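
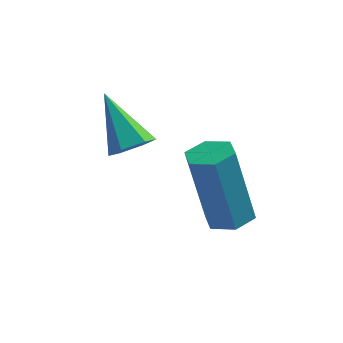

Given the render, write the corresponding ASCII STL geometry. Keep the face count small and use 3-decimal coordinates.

solid 
facet normal 0.553 -0.450 -0.702
outer loop
vertex -0.3 1.741 0.499
vertex -0.702 1.456 0.365
vertex -0.622 1.907 0.139
endloop
endfacet
facet normal 0.359 0.927 0.107
outer loop
vertex -0.3 1.741 0.499
vertex -0.622 1.907 0.139
vertex -1.498 2.104 1.375
endloop
endfacet
facet normal 0.554 -0.449 -0.701
outer loop
vertex -0.622 1.907 0.139
vertex -0.702 1.456 0.365
vertex -1.023 1.622 0.005
endloop
endfacet
facet normal -0.424 0.798 -0.428
outer loop
vertex -0.622 1.907 0.139
vertex -1.023 1.622 0.005
vertex -1.498 2.104 1.375
endloop
endfacet
facet normal 0.553 -0.450 -0.701
outer loop
vertex -1.023 1.622 0.005
vertex -0.702 1.456 0.365
vertex -1.103 1.172 0.231
endloop
endfacet
facet normal -0.944 0.003 -0.329
outer loop
vertex -1.023 1.622 0.005
vertex -1.103 1.172 0.231
vertex -1.498 2.104 1.375
endloop
endfacet
facet normal 0.553 -0.450 -0.701
outer loop
vertex -1.103 1.172 0.231
vertex -0.702 1.456 0.365
vertex -0.782 1.006 0.591
endloop
endfacet
facet normal -0.684 -0.663 0.304
outer loop
vertex -1.103 1.172 0.231
vertex -0.782 1.006 0.591
vertex -1.498 2.104 1.375
endloop
endfacet
facet normal 0.553 -0.450 -0.701
outer loop
vertex -0.782 1.006 0.591
vertex -0.702 1.456 0.365
vertex -0.38 1.291 0.725
endloop
endfacet
facet normal 0.099 -0.535 0.839
outer loop
vertex -0.782 1.006 0.591
vertex -0.38 1.291 0.725
vertex -1.498 2.104 1.375
endloop
endfacet
facet normal 0.553 -0.450 -0.701
outer loop
vertex -0.38 1.291 0.725
vertex -0.702 1.456 0.365
vertex -0.3 1.741 0.499
endloop
endfacet
facet normal 0.620 0.261 0.740
outer loop
vertex -0.38 1.291 0.725
vertex -0.3 1.741 0.499
vertex -1.498 2.104 1.375
endloop
endfacet
facet normal 0.228 0.003 -0.974
outer loop
vertex 1.44 2.556 -1.77
vertex 1.152 2.094 -1.839
vertex 0.905 2.582 -1.895
endloop
endfacet
facet normal 0.045 0.999 0.014
outer loop
vertex 1.44 2.556 -1.77
vertex 0.905 2.582 -1.895
vertex 0.997 2.549 0.129
endloop
endfacet
facet normal 0.045 0.999 0.014
outer loop
vertex 0.997 2.549 0.129
vertex 0.905 2.582 -1.895
vertex 0.462 2.575 0.004
endloop
endfacet
facet normal -0.228 -0.005 0.974
outer loop
vertex 0.997 2.549 0.129
vertex 0.462 2.575 0.004
vertex 0.708 2.086 0.059
endloop
endfacet
facet normal 0.227 0.003 -0.974
outer loop
vertex 0.905 2.582 -1.895
vertex 1.152 2.094 -1.839
vertex 0.616 2.119 -1.964
endloop
endfacet
facet normal -0.820 0.540 -0.189
outer loop
vertex 0.905 2.582 -1.895
vertex 0.616 2.119 -1.964
vertex 0.462 2.575 0.004
endloop
endfacet
facet normal -0.820 0.540 -0.189
outer loop
vertex 0.462 2.575 0.004
vertex 0.616 2.119 -1.964
vertex 0.173 2.112 -0.065
endloop
endfacet
facet normal -0.226 -0.004 0.974
outer loop
vertex 0.462 2.575 0.004
vertex 0.173 2.112 -0.065
vertex 0.708 2.086 0.059
endloop
endfacet
facet normal 0.227 0.005 -0.974
outer loop
vertex 0.616 2.119 -1.964
vertex 1.152 2.094 -1.839
vertex 0.863 1.631 -1.909
endloop
endfacet
facet normal -0.864 -0.460 -0.203
outer loop
vertex 0.616 2.119 -1.964
vertex 0.863 1.631 -1.909
vertex 0.173 2.112 -0.065
endloop
endfacet
facet normal -0.864 -0.460 -0.203
outer loop
vertex 0.173 2.112 -0.065
vertex 0.863 1.631 -1.909
vertex 0.42 1.624 -0.01
endloop
endfacet
facet normal -0.226 -0.005 0.974
outer loop
vertex 0.173 2.112 -0.065
vertex 0.42 1.624 -0.01
vertex 0.708 2.086 0.059
endloop
endfacet
facet normal 0.228 0.005 -0.974
outer loop
vertex 0.863 1.631 -1.909
vertex 1.152 2.094 -1.839
vertex 1.398 1.605 -1.784
endloop
endfacet
facet normal -0.045 -0.999 -0.014
outer loop
vertex 0.863 1.631 -1.909
vertex 1.398 1.605 -1.784
vertex 0.42 1.624 -0.01
endloop
endfacet
facet normal -0.045 -0.999 -0.014
outer loop
vertex 0.42 1.624 -0.01
vertex 1.398 1.605 -1.784
vertex 0.955 1.598 0.115
endloop
endfacet
facet normal -0.228 -0.003 0.974
outer loop
vertex 0.42 1.624 -0.01
vertex 0.955 1.598 0.115
vertex 0.708 2.086 0.059
endloop
endfacet
facet normal 0.226 0.004 -0.974
outer loop
vertex 1.398 1.605 -1.784
vertex 1.152 2.094 -1.839
vertex 1.687 2.068 -1.715
endloop
endfacet
facet normal 0.820 -0.540 0.189
outer loop
vertex 1.398 1.605 -1.784
vertex 1.687 2.068 -1.715
vertex 0.955 1.598 0.115
endloop
endfacet
facet normal 0.820 -0.540 0.189
outer loop
vertex 0.955 1.598 0.115
vertex 1.687 2.068 -1.715
vertex 1.244 2.061 0.184
endloop
endfacet
facet normal -0.227 -0.003 0.974
outer loop
vertex 0.955 1.598 0.115
vertex 1.244 2.061 0.184
vertex 0.708 2.086 0.059
endloop
endfacet
facet normal 0.226 0.005 -0.974
outer loop
vertex 1.687 2.068 -1.715
vertex 1.152 2.094 -1.839
vertex 1.44 2.556 -1.77
endloop
endfacet
facet normal 0.864 0.460 0.203
outer loop
vertex 1.687 2.068 -1.715
vertex 1.44 2.556 -1.77
vertex 1.244 2.061 0.184
endloop
endfacet
facet normal 0.864 0.460 0.203
outer loop
vertex 1.244 2.061 0.184
vertex 1.44 2.556 -1.77
vertex 0.997 2.549 0.129
endloop
endfacet
facet normal -0.227 -0.005 0.974
outer loop
vertex 1.244 2.061 0.184
vertex 0.997 2.549 0.129
vertex 0.708 2.086 0.059
endloop
endfacet

endsolid


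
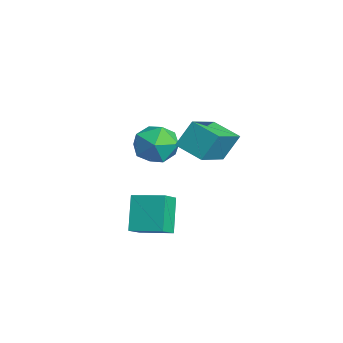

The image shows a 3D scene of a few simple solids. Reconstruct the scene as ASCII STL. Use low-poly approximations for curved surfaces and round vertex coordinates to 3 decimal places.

solid 
facet normal -0.760 -0.574 0.306
outer loop
vertex 3.202 0.046 3.458
vertex 1.893 1.318 2.594
vertex 3.272 -0.65 2.327
endloop
endfacet
facet normal 0.648 -0.630 0.428
outer loop
vertex 4.267 0.102 1.926
vertex 3.202 0.046 3.458
vertex 3.272 -0.65 2.327
endloop
endfacet
facet normal -0.760 -0.574 0.306
outer loop
vertex 3.272 -0.65 2.327
vertex 1.893 1.318 2.594
vertex 1.963 0.622 1.463
endloop
endfacet
facet normal 0.053 -0.523 -0.850
outer loop
vertex 1.963 0.622 1.463
vertex 4.267 0.102 1.926
vertex 3.272 -0.65 2.327
endloop
endfacet
facet normal -0.053 0.523 0.850
outer loop
vertex 3.202 0.046 3.458
vertex 2.888 2.07 2.193
vertex 1.893 1.318 2.594
endloop
endfacet
facet normal 0.648 -0.630 0.428
outer loop
vertex 4.197 0.798 3.057
vertex 3.202 0.046 3.458
vertex 4.267 0.102 1.926
endloop
endfacet
facet normal -0.053 0.523 0.850
outer loop
vertex 4.197 0.798 3.057
vertex 2.888 2.07 2.193
vertex 3.202 0.046 3.458
endloop
endfacet
facet normal -0.648 0.630 -0.428
outer loop
vertex 1.893 1.318 2.594
vertex 2.888 2.07 2.193
vertex 1.963 0.622 1.463
endloop
endfacet
facet normal 0.053 -0.523 -0.850
outer loop
vertex 2.958 1.374 1.062
vertex 4.267 0.102 1.926
vertex 1.963 0.622 1.463
endloop
endfacet
facet normal -0.648 0.630 -0.428
outer loop
vertex 1.963 0.622 1.463
vertex 2.888 2.07 2.193
vertex 2.958 1.374 1.062
endloop
endfacet
facet normal 0.760 0.574 -0.306
outer loop
vertex 2.958 1.374 1.062
vertex 4.197 0.798 3.057
vertex 4.267 0.102 1.926
endloop
endfacet
facet normal 0.760 0.574 -0.306
outer loop
vertex 2.888 2.07 2.193
vertex 4.197 0.798 3.057
vertex 2.958 1.374 1.062
endloop
endfacet
facet normal -0.462 0.432 0.774
outer loop
vertex -0.434 0.403 0.932
vertex -0.885 -0.557 1.199
vertex 0.084 -0.274 1.619
endloop
endfacet
facet normal 0.156 0.760 0.631
outer loop
vertex -0.434 0.403 0.932
vertex 0.084 -0.274 1.619
vertex 0.646 0.255 0.844
endloop
endfacet
facet normal 0.132 0.990 -0.044
outer loop
vertex -0.434 0.403 0.932
vertex 0.646 0.255 0.844
vertex 0.025 0.298 -0.055
endloop
endfacet
facet normal -0.500 0.805 -0.318
outer loop
vertex -0.434 0.403 0.932
vertex 0.025 0.298 -0.055
vertex -0.922 -0.204 0.164
endloop
endfacet
facet normal -0.868 0.460 0.188
outer loop
vertex -0.434 0.403 0.932
vertex -0.922 -0.204 0.164
vertex -0.885 -0.557 1.199
endloop
endfacet
facet normal 0.678 0.277 0.681
outer loop
vertex 0.646 0.255 0.844
vertex 0.084 -0.274 1.619
vertex 0.862 -0.796 1.056
endloop
endfacet
facet normal -0.321 -0.253 0.912
outer loop
vertex 0.084 -0.274 1.619
vertex -0.885 -0.557 1.199
vertex -0.085 -1.298 1.275
endloop
endfacet
facet normal -0.977 -0.208 -0.036
outer loop
vertex -0.885 -0.557 1.199
vertex -0.922 -0.204 0.164
vertex -0.706 -1.255 0.376
endloop
endfacet
facet normal -0.383 0.350 -0.855
outer loop
vertex -0.922 -0.204 0.164
vertex 0.025 0.298 -0.055
vertex -0.144 -0.726 -0.399
endloop
endfacet
facet normal 0.640 0.649 -0.411
outer loop
vertex 0.025 0.298 -0.055
vertex 0.646 0.255 0.844
vertex 0.825 -0.443 0.021
endloop
endfacet
facet normal 0.500 -0.805 0.318
outer loop
vertex 0.374 -1.403 0.288
vertex 0.862 -0.796 1.056
vertex -0.085 -1.298 1.275
endloop
endfacet
facet normal -0.132 -0.990 0.044
outer loop
vertex 0.374 -1.403 0.288
vertex -0.085 -1.298 1.275
vertex -0.706 -1.255 0.376
endloop
endfacet
facet normal -0.156 -0.760 -0.631
outer loop
vertex 0.374 -1.403 0.288
vertex -0.706 -1.255 0.376
vertex -0.144 -0.726 -0.399
endloop
endfacet
facet normal 0.462 -0.432 -0.774
outer loop
vertex 0.374 -1.403 0.288
vertex -0.144 -0.726 -0.399
vertex 0.825 -0.443 0.021
endloop
endfacet
facet normal 0.868 -0.460 -0.188
outer loop
vertex 0.374 -1.403 0.288
vertex 0.825 -0.443 0.021
vertex 0.862 -0.796 1.056
endloop
endfacet
facet normal 0.383 -0.350 0.855
outer loop
vertex -0.085 -1.298 1.275
vertex 0.862 -0.796 1.056
vertex 0.084 -0.274 1.619
endloop
endfacet
facet normal -0.640 -0.649 0.411
outer loop
vertex -0.706 -1.255 0.376
vertex -0.085 -1.298 1.275
vertex -0.885 -0.557 1.199
endloop
endfacet
facet normal -0.678 -0.277 -0.681
outer loop
vertex -0.144 -0.726 -0.399
vertex -0.706 -1.255 0.376
vertex -0.922 -0.204 0.164
endloop
endfacet
facet normal 0.321 0.253 -0.912
outer loop
vertex 0.825 -0.443 0.021
vertex -0.144 -0.726 -0.399
vertex 0.025 0.298 -0.055
endloop
endfacet
facet normal 0.977 0.208 0.036
outer loop
vertex 0.862 -0.796 1.056
vertex 0.825 -0.443 0.021
vertex 0.646 0.255 0.844
endloop
endfacet
facet normal -0.576 -0.796 -0.185
outer loop
vertex 1.761 -2.01 -1.091
vertex 1.089 -1.38 -1.709
vertex 2.715 -2.374 -2.499
endloop
endfacet
facet normal 0.606 -0.568 0.557
outer loop
vertex 3.551 -1.22 -2.231
vertex 1.761 -2.01 -1.091
vertex 2.715 -2.374 -2.499
endloop
endfacet
facet normal -0.576 -0.796 -0.185
outer loop
vertex 2.715 -2.374 -2.499
vertex 1.089 -1.38 -1.709
vertex 2.043 -1.744 -3.118
endloop
endfacet
facet normal 0.549 -0.210 -0.809
outer loop
vertex 2.043 -1.744 -3.118
vertex 3.551 -1.22 -2.231
vertex 2.715 -2.374 -2.499
endloop
endfacet
facet normal -0.548 0.209 0.810
outer loop
vertex 1.761 -2.01 -1.091
vertex 1.925 -0.226 -1.441
vertex 1.089 -1.38 -1.709
endloop
endfacet
facet normal 0.606 -0.568 0.557
outer loop
vertex 2.597 -0.856 -0.822
vertex 1.761 -2.01 -1.091
vertex 3.551 -1.22 -2.231
endloop
endfacet
facet normal -0.549 0.209 0.809
outer loop
vertex 2.597 -0.856 -0.822
vertex 1.925 -0.226 -1.441
vertex 1.761 -2.01 -1.091
endloop
endfacet
facet normal -0.606 0.568 -0.557
outer loop
vertex 1.089 -1.38 -1.709
vertex 1.925 -0.226 -1.441
vertex 2.043 -1.744 -3.118
endloop
endfacet
facet normal 0.549 -0.209 -0.810
outer loop
vertex 2.879 -0.59 -2.849
vertex 3.551 -1.22 -2.231
vertex 2.043 -1.744 -3.118
endloop
endfacet
facet normal -0.605 0.568 -0.557
outer loop
vertex 2.043 -1.744 -3.118
vertex 1.925 -0.226 -1.441
vertex 2.879 -0.59 -2.849
endloop
endfacet
facet normal 0.576 0.796 0.185
outer loop
vertex 2.879 -0.59 -2.849
vertex 2.597 -0.856 -0.822
vertex 3.551 -1.22 -2.231
endloop
endfacet
facet normal 0.576 0.796 0.185
outer loop
vertex 1.925 -0.226 -1.441
vertex 2.597 -0.856 -0.822
vertex 2.879 -0.59 -2.849
endloop
endfacet

endsolid


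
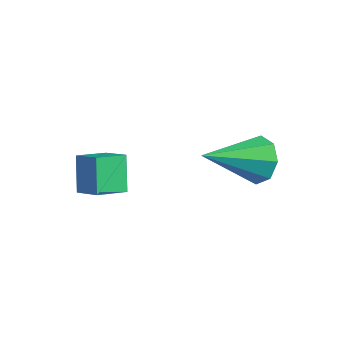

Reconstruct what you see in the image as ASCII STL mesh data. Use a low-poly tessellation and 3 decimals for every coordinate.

solid 
facet normal 0.280 0.825 -0.492
outer loop
vertex 1.064 4.154 3.308
vertex 0.37 4.153 2.911
vertex 0.629 4.474 3.597
endloop
endfacet
facet normal 0.514 -0.073 0.855
outer loop
vertex 1.064 4.154 3.308
vertex 0.629 4.474 3.597
vertex -0.21 2.447 3.929
endloop
endfacet
facet normal 0.280 0.825 -0.492
outer loop
vertex 0.629 4.474 3.597
vertex 0.37 4.153 2.911
vertex 0.042 4.606 3.484
endloop
endfacet
facet normal -0.138 0.215 0.967
outer loop
vertex 0.629 4.474 3.597
vertex 0.042 4.606 3.484
vertex -0.21 2.447 3.929
endloop
endfacet
facet normal 0.280 0.825 -0.492
outer loop
vertex 0.042 4.606 3.484
vertex 0.37 4.153 2.911
vertex -0.353 4.473 3.036
endloop
endfacet
facet normal -0.763 0.215 0.609
outer loop
vertex 0.042 4.606 3.484
vertex -0.353 4.473 3.036
vertex -0.21 2.447 3.929
endloop
endfacet
facet normal 0.280 0.825 -0.491
outer loop
vertex -0.353 4.473 3.036
vertex 0.37 4.153 2.911
vertex -0.325 4.153 2.514
endloop
endfacet
facet normal -0.997 -0.074 -0.008
outer loop
vertex -0.353 4.473 3.036
vertex -0.325 4.153 2.514
vertex -0.21 2.447 3.929
endloop
endfacet
facet normal 0.281 0.824 -0.492
outer loop
vertex -0.325 4.153 2.514
vertex 0.37 4.153 2.911
vertex 0.11 3.833 2.226
endloop
endfacet
facet normal -0.702 -0.482 -0.524
outer loop
vertex -0.325 4.153 2.514
vertex 0.11 3.833 2.226
vertex -0.21 2.447 3.929
endloop
endfacet
facet normal 0.280 0.825 -0.492
outer loop
vertex 0.11 3.833 2.226
vertex 0.37 4.153 2.911
vertex 0.697 3.701 2.339
endloop
endfacet
facet normal -0.051 -0.770 -0.636
outer loop
vertex 0.11 3.833 2.226
vertex 0.697 3.701 2.339
vertex -0.21 2.447 3.929
endloop
endfacet
facet normal 0.279 0.825 -0.492
outer loop
vertex 0.697 3.701 2.339
vertex 0.37 4.153 2.911
vertex 1.093 3.834 2.787
endloop
endfacet
facet normal 0.574 -0.769 -0.279
outer loop
vertex 0.697 3.701 2.339
vertex 1.093 3.834 2.787
vertex -0.21 2.447 3.929
endloop
endfacet
facet normal 0.280 0.825 -0.491
outer loop
vertex 1.093 3.834 2.787
vertex 0.37 4.153 2.911
vertex 1.064 4.154 3.308
endloop
endfacet
facet normal 0.809 -0.480 0.340
outer loop
vertex 1.093 3.834 2.787
vertex 1.064 4.154 3.308
vertex -0.21 2.447 3.929
endloop
endfacet
facet normal -0.452 0.427 0.783
outer loop
vertex -3.121 0.517 3.299
vertex -2.293 0.502 3.785
vertex -2.889 1.431 2.935
endloop
endfacet
facet normal -0.862 0.017 -0.506
outer loop
vertex -2.347 0.918 1.995
vertex -3.121 0.517 3.299
vertex -2.889 1.431 2.935
endloop
endfacet
facet normal -0.452 0.427 0.783
outer loop
vertex -2.889 1.431 2.935
vertex -2.293 0.502 3.785
vertex -2.062 1.415 3.421
endloop
endfacet
facet normal 0.230 0.904 -0.361
outer loop
vertex -2.062 1.415 3.421
vertex -2.347 0.918 1.995
vertex -2.889 1.431 2.935
endloop
endfacet
facet normal -0.229 -0.904 0.362
outer loop
vertex -3.121 0.517 3.299
vertex -1.751 -0.011 2.845
vertex -2.293 0.502 3.785
endloop
endfacet
facet normal -0.862 0.016 -0.507
outer loop
vertex -2.578 0.005 2.359
vertex -3.121 0.517 3.299
vertex -2.347 0.918 1.995
endloop
endfacet
facet normal -0.229 -0.904 0.360
outer loop
vertex -2.578 0.005 2.359
vertex -1.751 -0.011 2.845
vertex -3.121 0.517 3.299
endloop
endfacet
facet normal 0.862 -0.016 0.506
outer loop
vertex -2.293 0.502 3.785
vertex -1.751 -0.011 2.845
vertex -2.062 1.415 3.421
endloop
endfacet
facet normal 0.228 0.904 -0.361
outer loop
vertex -1.519 0.903 2.481
vertex -2.347 0.918 1.995
vertex -2.062 1.415 3.421
endloop
endfacet
facet normal 0.862 -0.017 0.507
outer loop
vertex -2.062 1.415 3.421
vertex -1.751 -0.011 2.845
vertex -1.519 0.903 2.481
endloop
endfacet
facet normal 0.452 -0.427 -0.783
outer loop
vertex -1.519 0.903 2.481
vertex -2.578 0.005 2.359
vertex -2.347 0.918 1.995
endloop
endfacet
facet normal 0.452 -0.427 -0.783
outer loop
vertex -1.751 -0.011 2.845
vertex -2.578 0.005 2.359
vertex -1.519 0.903 2.481
endloop
endfacet

endsolid


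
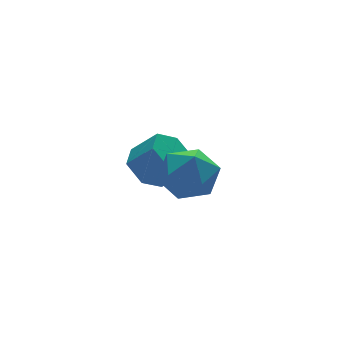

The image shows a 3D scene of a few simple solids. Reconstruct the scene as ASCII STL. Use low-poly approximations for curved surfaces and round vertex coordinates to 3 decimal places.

solid 
facet normal -0.875 0.346 0.338
outer loop
vertex -1.788 -2.099 2.073
vertex -1.85 -3.013 2.846
vertex -1.32 -1.988 3.17
endloop
endfacet
facet normal -0.462 0.880 0.108
outer loop
vertex -1.788 -2.099 2.073
vertex -1.32 -1.988 3.17
vertex -0.728 -1.561 2.22
endloop
endfacet
facet normal -0.305 0.758 -0.577
outer loop
vertex -1.788 -2.099 2.073
vertex -0.728 -1.561 2.22
vertex -0.892 -2.321 1.308
endloop
endfacet
facet normal -0.621 0.147 -0.770
outer loop
vertex -1.788 -2.099 2.073
vertex -0.892 -2.321 1.308
vertex -1.586 -3.219 1.696
endloop
endfacet
facet normal -0.973 -0.107 -0.204
outer loop
vertex -1.788 -2.099 2.073
vertex -1.586 -3.219 1.696
vertex -1.85 -3.013 2.846
endloop
endfacet
facet normal 0.146 0.865 0.480
outer loop
vertex -0.728 -1.561 2.22
vertex -1.32 -1.988 3.17
vertex -0.134 -2.141 3.084
endloop
endfacet
facet normal -0.522 0.001 0.853
outer loop
vertex -1.32 -1.988 3.17
vertex -1.85 -3.013 2.846
vertex -0.828 -3.039 3.472
endloop
endfacet
facet normal -0.680 -0.733 -0.025
outer loop
vertex -1.85 -3.013 2.846
vertex -1.586 -3.219 1.696
vertex -0.992 -3.799 2.56
endloop
endfacet
facet normal -0.110 -0.322 -0.941
outer loop
vertex -1.586 -3.219 1.696
vertex -0.892 -2.321 1.308
vertex -0.4 -3.372 1.61
endloop
endfacet
facet normal 0.402 0.667 -0.628
outer loop
vertex -0.892 -2.321 1.308
vertex -0.728 -1.561 2.22
vertex 0.13 -2.347 1.934
endloop
endfacet
facet normal 0.621 -0.147 0.770
outer loop
vertex 0.068 -3.261 2.707
vertex -0.134 -2.141 3.084
vertex -0.828 -3.039 3.472
endloop
endfacet
facet normal 0.305 -0.758 0.577
outer loop
vertex 0.068 -3.261 2.707
vertex -0.828 -3.039 3.472
vertex -0.992 -3.799 2.56
endloop
endfacet
facet normal 0.462 -0.880 -0.108
outer loop
vertex 0.068 -3.261 2.707
vertex -0.992 -3.799 2.56
vertex -0.4 -3.372 1.61
endloop
endfacet
facet normal 0.875 -0.346 -0.338
outer loop
vertex 0.068 -3.261 2.707
vertex -0.4 -3.372 1.61
vertex 0.13 -2.347 1.934
endloop
endfacet
facet normal 0.973 0.107 0.204
outer loop
vertex 0.068 -3.261 2.707
vertex 0.13 -2.347 1.934
vertex -0.134 -2.141 3.084
endloop
endfacet
facet normal 0.110 0.322 0.941
outer loop
vertex -0.828 -3.039 3.472
vertex -0.134 -2.141 3.084
vertex -1.32 -1.988 3.17
endloop
endfacet
facet normal -0.402 -0.667 0.628
outer loop
vertex -0.992 -3.799 2.56
vertex -0.828 -3.039 3.472
vertex -1.85 -3.013 2.846
endloop
endfacet
facet normal -0.146 -0.865 -0.480
outer loop
vertex -0.4 -3.372 1.61
vertex -0.992 -3.799 2.56
vertex -1.586 -3.219 1.696
endloop
endfacet
facet normal 0.522 -0.001 -0.853
outer loop
vertex 0.13 -2.347 1.934
vertex -0.4 -3.372 1.61
vertex -0.892 -2.321 1.308
endloop
endfacet
facet normal 0.680 0.733 0.025
outer loop
vertex -0.134 -2.141 3.084
vertex 0.13 -2.347 1.934
vertex -0.728 -1.561 2.22
endloop
endfacet
facet normal -0.486 0.500 -0.717
outer loop
vertex 0.353 2.14 0.235
vertex -0.28 1.35 0.114
vertex -0.506 2.087 0.781
endloop
endfacet
facet normal 0.231 0.865 0.447
outer loop
vertex 0.353 2.14 0.235
vertex -0.506 2.087 0.781
vertex 1.054 1.42 1.267
endloop
endfacet
facet normal 0.231 0.865 0.445
outer loop
vertex 1.054 1.42 1.267
vertex -0.506 2.087 0.781
vertex 0.194 1.368 1.814
endloop
endfacet
facet normal 0.486 -0.500 0.717
outer loop
vertex 1.054 1.42 1.267
vertex 0.194 1.368 1.814
vertex 0.42 0.63 1.146
endloop
endfacet
facet normal -0.486 0.500 -0.717
outer loop
vertex -0.506 2.087 0.781
vertex -0.28 1.35 0.114
vertex -1.14 1.297 0.66
endloop
endfacet
facet normal -0.615 0.388 0.687
outer loop
vertex -0.506 2.087 0.781
vertex -1.14 1.297 0.66
vertex 0.194 1.368 1.814
endloop
endfacet
facet normal -0.615 0.387 0.687
outer loop
vertex 0.194 1.368 1.814
vertex -1.14 1.297 0.66
vertex -0.44 0.578 1.692
endloop
endfacet
facet normal 0.485 -0.500 0.717
outer loop
vertex 0.194 1.368 1.814
vertex -0.44 0.578 1.692
vertex 0.42 0.63 1.146
endloop
endfacet
facet normal -0.486 0.500 -0.717
outer loop
vertex -1.14 1.297 0.66
vertex -0.28 1.35 0.114
vertex -0.914 0.56 -0.007
endloop
endfacet
facet normal -0.845 -0.477 0.241
outer loop
vertex -1.14 1.297 0.66
vertex -0.914 0.56 -0.007
vertex -0.44 0.578 1.692
endloop
endfacet
facet normal -0.845 -0.478 0.241
outer loop
vertex -0.44 0.578 1.692
vertex -0.914 0.56 -0.007
vertex -0.213 -0.16 1.025
endloop
endfacet
facet normal 0.486 -0.499 0.718
outer loop
vertex -0.44 0.578 1.692
vertex -0.213 -0.16 1.025
vertex 0.42 0.63 1.146
endloop
endfacet
facet normal -0.486 0.500 -0.717
outer loop
vertex -0.914 0.56 -0.007
vertex -0.28 1.35 0.114
vertex -0.054 0.612 -0.554
endloop
endfacet
facet normal -0.231 -0.865 -0.446
outer loop
vertex -0.914 0.56 -0.007
vertex -0.054 0.612 -0.554
vertex -0.213 -0.16 1.025
endloop
endfacet
facet normal -0.230 -0.865 -0.446
outer loop
vertex -0.213 -0.16 1.025
vertex -0.054 0.612 -0.554
vertex 0.646 -0.107 0.479
endloop
endfacet
facet normal 0.486 -0.500 0.717
outer loop
vertex -0.213 -0.16 1.025
vertex 0.646 -0.107 0.479
vertex 0.42 0.63 1.146
endloop
endfacet
facet normal -0.485 0.500 -0.717
outer loop
vertex -0.054 0.612 -0.554
vertex -0.28 1.35 0.114
vertex 0.58 1.402 -0.432
endloop
endfacet
facet normal 0.615 -0.388 -0.687
outer loop
vertex -0.054 0.612 -0.554
vertex 0.58 1.402 -0.432
vertex 0.646 -0.107 0.479
endloop
endfacet
facet normal 0.614 -0.388 -0.687
outer loop
vertex 0.646 -0.107 0.479
vertex 0.58 1.402 -0.432
vertex 1.28 0.683 0.6
endloop
endfacet
facet normal 0.486 -0.500 0.717
outer loop
vertex 0.646 -0.107 0.479
vertex 1.28 0.683 0.6
vertex 0.42 0.63 1.146
endloop
endfacet
facet normal -0.486 0.499 -0.718
outer loop
vertex 0.58 1.402 -0.432
vertex -0.28 1.35 0.114
vertex 0.353 2.14 0.235
endloop
endfacet
facet normal 0.845 0.477 -0.241
outer loop
vertex 0.58 1.402 -0.432
vertex 0.353 2.14 0.235
vertex 1.28 0.683 0.6
endloop
endfacet
facet normal 0.845 0.477 -0.241
outer loop
vertex 1.28 0.683 0.6
vertex 0.353 2.14 0.235
vertex 1.054 1.42 1.267
endloop
endfacet
facet normal 0.486 -0.500 0.717
outer loop
vertex 1.28 0.683 0.6
vertex 1.054 1.42 1.267
vertex 0.42 0.63 1.146
endloop
endfacet

endsolid


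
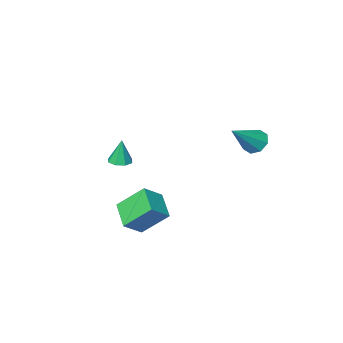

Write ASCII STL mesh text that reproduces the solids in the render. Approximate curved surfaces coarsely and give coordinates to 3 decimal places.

solid 
facet normal -0.772 -0.141 -0.620
outer loop
vertex -4.194 3.182 -1.834
vertex -4.574 2.946 -1.308
vertex -4.461 3.566 -1.589
endloop
endfacet
facet normal 0.624 0.680 -0.385
outer loop
vertex -4.194 3.182 -1.834
vertex -4.461 3.566 -1.589
vertex -3.206 3.194 -0.212
endloop
endfacet
facet normal -0.773 -0.140 -0.619
outer loop
vertex -4.461 3.566 -1.589
vertex -4.574 2.946 -1.308
vertex -4.793 3.587 -1.179
endloop
endfacet
facet normal 0.183 0.978 0.098
outer loop
vertex -4.461 3.566 -1.589
vertex -4.793 3.587 -1.179
vertex -3.206 3.194 -0.212
endloop
endfacet
facet normal -0.773 -0.139 -0.619
outer loop
vertex -4.793 3.587 -1.179
vertex -4.574 2.946 -1.308
vertex -4.997 3.233 -0.845
endloop
endfacet
facet normal -0.213 0.733 0.647
outer loop
vertex -4.793 3.587 -1.179
vertex -4.997 3.233 -0.845
vertex -3.206 3.194 -0.212
endloop
endfacet
facet normal -0.773 -0.140 -0.619
outer loop
vertex -4.997 3.233 -0.845
vertex -4.574 2.946 -1.308
vertex -4.953 2.711 -0.782
endloop
endfacet
facet normal -0.330 0.086 0.940
outer loop
vertex -4.997 3.233 -0.845
vertex -4.953 2.711 -0.782
vertex -3.206 3.194 -0.212
endloop
endfacet
facet normal -0.773 -0.140 -0.619
outer loop
vertex -4.953 2.711 -0.782
vertex -4.574 2.946 -1.308
vertex -4.686 2.326 -1.028
endloop
endfacet
facet normal -0.101 -0.585 0.805
outer loop
vertex -4.953 2.711 -0.782
vertex -4.686 2.326 -1.028
vertex -3.206 3.194 -0.212
endloop
endfacet
facet normal -0.772 -0.140 -0.620
outer loop
vertex -4.686 2.326 -1.028
vertex -4.574 2.946 -1.308
vertex -4.354 2.305 -1.437
endloop
endfacet
facet normal 0.341 -0.883 0.322
outer loop
vertex -4.686 2.326 -1.028
vertex -4.354 2.305 -1.437
vertex -3.206 3.194 -0.212
endloop
endfacet
facet normal -0.772 -0.140 -0.620
outer loop
vertex -4.354 2.305 -1.437
vertex -4.574 2.946 -1.308
vertex -4.15 2.659 -1.771
endloop
endfacet
facet normal 0.736 -0.638 -0.227
outer loop
vertex -4.354 2.305 -1.437
vertex -4.15 2.659 -1.771
vertex -3.206 3.194 -0.212
endloop
endfacet
facet normal -0.772 -0.140 -0.620
outer loop
vertex -4.15 2.659 -1.771
vertex -4.574 2.946 -1.308
vertex -4.194 3.182 -1.834
endloop
endfacet
facet normal 0.854 0.009 -0.520
outer loop
vertex -4.15 2.659 -1.771
vertex -4.194 3.182 -1.834
vertex -3.206 3.194 -0.212
endloop
endfacet
facet normal -0.546 0.484 0.683
outer loop
vertex 0.974 3.088 -2.641
vertex 1.313 4.318 -3.241
vertex 0.075 3.012 -3.306
endloop
endfacet
facet normal -0.241 -0.872 0.426
outer loop
vertex 0.967 2.222 -4.419
vertex 0.974 3.088 -2.641
vertex 0.075 3.012 -3.306
endloop
endfacet
facet normal -0.547 0.484 0.683
outer loop
vertex 0.075 3.012 -3.306
vertex 1.313 4.318 -3.241
vertex 0.415 4.242 -3.906
endloop
endfacet
facet normal -0.802 -0.068 -0.594
outer loop
vertex 0.415 4.242 -3.906
vertex 0.967 2.222 -4.419
vertex 0.075 3.012 -3.306
endloop
endfacet
facet normal 0.802 0.069 0.594
outer loop
vertex 0.974 3.088 -2.641
vertex 2.205 3.528 -4.354
vertex 1.313 4.318 -3.241
endloop
endfacet
facet normal -0.241 -0.872 0.426
outer loop
vertex 1.865 2.298 -3.754
vertex 0.974 3.088 -2.641
vertex 0.967 2.222 -4.419
endloop
endfacet
facet normal 0.802 0.068 0.594
outer loop
vertex 1.865 2.298 -3.754
vertex 2.205 3.528 -4.354
vertex 0.974 3.088 -2.641
endloop
endfacet
facet normal 0.241 0.872 -0.426
outer loop
vertex 1.313 4.318 -3.241
vertex 2.205 3.528 -4.354
vertex 0.415 4.242 -3.906
endloop
endfacet
facet normal -0.802 -0.068 -0.593
outer loop
vertex 1.306 3.452 -5.019
vertex 0.967 2.222 -4.419
vertex 0.415 4.242 -3.906
endloop
endfacet
facet normal 0.241 0.872 -0.426
outer loop
vertex 0.415 4.242 -3.906
vertex 2.205 3.528 -4.354
vertex 1.306 3.452 -5.019
endloop
endfacet
facet normal 0.547 -0.484 -0.683
outer loop
vertex 1.306 3.452 -5.019
vertex 1.865 2.298 -3.754
vertex 0.967 2.222 -4.419
endloop
endfacet
facet normal 0.546 -0.484 -0.683
outer loop
vertex 2.205 3.528 -4.354
vertex 1.865 2.298 -3.754
vertex 1.306 3.452 -5.019
endloop
endfacet
facet normal 0.043 -0.060 -0.997
outer loop
vertex 0.744 -0.529 -2.741
vertex 0.187 -0.478 -2.768
vertex 0.618 -0.12 -2.771
endloop
endfacet
facet normal 0.869 0.297 0.395
outer loop
vertex 0.744 -0.529 -2.741
vertex 0.618 -0.12 -2.771
vertex 0.133 -0.402 -1.492
endloop
endfacet
facet normal 0.043 -0.060 -0.997
outer loop
vertex 0.618 -0.12 -2.771
vertex 0.187 -0.478 -2.768
vertex 0.24 0.079 -2.799
endloop
endfacet
facet normal 0.417 0.841 0.344
outer loop
vertex 0.618 -0.12 -2.771
vertex 0.24 0.079 -2.799
vertex 0.133 -0.402 -1.492
endloop
endfacet
facet normal 0.043 -0.060 -0.997
outer loop
vertex 0.24 0.079 -2.799
vertex 0.187 -0.478 -2.768
vertex -0.17 -0.048 -2.809
endloop
endfacet
facet normal -0.288 0.906 0.310
outer loop
vertex 0.24 0.079 -2.799
vertex -0.17 -0.048 -2.809
vertex 0.133 -0.402 -1.492
endloop
endfacet
facet normal 0.043 -0.059 -0.997
outer loop
vertex -0.17 -0.048 -2.809
vertex 0.187 -0.478 -2.768
vertex -0.37 -0.427 -2.795
endloop
endfacet
facet normal -0.835 0.452 0.314
outer loop
vertex -0.17 -0.048 -2.809
vertex -0.37 -0.427 -2.795
vertex 0.133 -0.402 -1.492
endloop
endfacet
facet normal 0.043 -0.057 -0.997
outer loop
vertex -0.37 -0.427 -2.795
vertex 0.187 -0.478 -2.768
vertex -0.244 -0.836 -2.766
endloop
endfacet
facet normal -0.901 -0.253 0.353
outer loop
vertex -0.37 -0.427 -2.795
vertex -0.244 -0.836 -2.766
vertex 0.133 -0.402 -1.492
endloop
endfacet
facet normal 0.043 -0.058 -0.997
outer loop
vertex -0.244 -0.836 -2.766
vertex 0.187 -0.478 -2.768
vertex 0.135 -1.035 -2.738
endloop
endfacet
facet normal -0.448 -0.797 0.404
outer loop
vertex -0.244 -0.836 -2.766
vertex 0.135 -1.035 -2.738
vertex 0.133 -0.402 -1.492
endloop
endfacet
facet normal 0.042 -0.058 -0.997
outer loop
vertex 0.135 -1.035 -2.738
vertex 0.187 -0.478 -2.768
vertex 0.544 -0.907 -2.728
endloop
endfacet
facet normal 0.259 -0.861 0.438
outer loop
vertex 0.135 -1.035 -2.738
vertex 0.544 -0.907 -2.728
vertex 0.133 -0.402 -1.492
endloop
endfacet
facet normal 0.043 -0.057 -0.997
outer loop
vertex 0.544 -0.907 -2.728
vertex 0.187 -0.478 -2.768
vertex 0.744 -0.529 -2.741
endloop
endfacet
facet normal 0.802 -0.410 0.434
outer loop
vertex 0.544 -0.907 -2.728
vertex 0.744 -0.529 -2.741
vertex 0.133 -0.402 -1.492
endloop
endfacet

endsolid


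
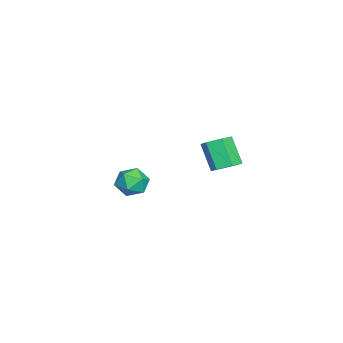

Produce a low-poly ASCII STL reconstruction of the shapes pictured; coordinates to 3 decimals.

solid 
facet normal 0.418 0.369 -0.830
outer loop
vertex 3.754 1.867 1.071
vertex 3.17 2.203 0.926
vertex 3.657 2.508 1.307
endloop
endfacet
facet normal 0.897 -0.026 0.441
outer loop
vertex 3.754 1.867 1.071
vertex 3.657 2.508 1.307
vertex 3.135 1.32 2.299
endloop
endfacet
facet normal 0.897 -0.026 0.441
outer loop
vertex 3.135 1.32 2.299
vertex 3.657 2.508 1.307
vertex 3.038 1.961 2.535
endloop
endfacet
facet normal -0.418 -0.369 0.830
outer loop
vertex 3.135 1.32 2.299
vertex 3.038 1.961 2.535
vertex 2.55 1.657 2.154
endloop
endfacet
facet normal 0.418 0.369 -0.830
outer loop
vertex 3.657 2.508 1.307
vertex 3.17 2.203 0.926
vertex 3.073 2.844 1.162
endloop
endfacet
facet normal 0.327 0.791 0.517
outer loop
vertex 3.657 2.508 1.307
vertex 3.073 2.844 1.162
vertex 3.038 1.961 2.535
endloop
endfacet
facet normal 0.327 0.791 0.517
outer loop
vertex 3.038 1.961 2.535
vertex 3.073 2.844 1.162
vertex 2.453 2.298 2.39
endloop
endfacet
facet normal -0.418 -0.369 0.830
outer loop
vertex 3.038 1.961 2.535
vertex 2.453 2.298 2.39
vertex 2.55 1.657 2.154
endloop
endfacet
facet normal 0.418 0.369 -0.830
outer loop
vertex 3.073 2.844 1.162
vertex 3.17 2.203 0.926
vertex 2.585 2.54 0.781
endloop
endfacet
facet normal -0.569 0.818 0.076
outer loop
vertex 3.073 2.844 1.162
vertex 2.585 2.54 0.781
vertex 2.453 2.298 2.39
endloop
endfacet
facet normal -0.571 0.817 0.076
outer loop
vertex 2.453 2.298 2.39
vertex 2.585 2.54 0.781
vertex 1.966 1.993 2.009
endloop
endfacet
facet normal -0.418 -0.369 0.830
outer loop
vertex 2.453 2.298 2.39
vertex 1.966 1.993 2.009
vertex 2.55 1.657 2.154
endloop
endfacet
facet normal 0.418 0.369 -0.830
outer loop
vertex 2.585 2.54 0.781
vertex 3.17 2.203 0.926
vertex 2.682 1.899 0.545
endloop
endfacet
facet normal -0.897 0.026 -0.441
outer loop
vertex 2.585 2.54 0.781
vertex 2.682 1.899 0.545
vertex 1.966 1.993 2.009
endloop
endfacet
facet normal -0.897 0.026 -0.441
outer loop
vertex 1.966 1.993 2.009
vertex 2.682 1.899 0.545
vertex 2.063 1.352 1.773
endloop
endfacet
facet normal -0.418 -0.369 0.830
outer loop
vertex 1.966 1.993 2.009
vertex 2.063 1.352 1.773
vertex 2.55 1.657 2.154
endloop
endfacet
facet normal 0.418 0.369 -0.830
outer loop
vertex 2.682 1.899 0.545
vertex 3.17 2.203 0.926
vertex 3.267 1.562 0.69
endloop
endfacet
facet normal -0.327 -0.791 -0.517
outer loop
vertex 2.682 1.899 0.545
vertex 3.267 1.562 0.69
vertex 2.063 1.352 1.773
endloop
endfacet
facet normal -0.327 -0.791 -0.517
outer loop
vertex 2.063 1.352 1.773
vertex 3.267 1.562 0.69
vertex 2.647 1.016 1.918
endloop
endfacet
facet normal -0.418 -0.369 0.830
outer loop
vertex 2.063 1.352 1.773
vertex 2.647 1.016 1.918
vertex 2.55 1.657 2.154
endloop
endfacet
facet normal 0.418 0.369 -0.830
outer loop
vertex 3.267 1.562 0.69
vertex 3.17 2.203 0.926
vertex 3.754 1.867 1.071
endloop
endfacet
facet normal 0.571 -0.818 -0.075
outer loop
vertex 3.267 1.562 0.69
vertex 3.754 1.867 1.071
vertex 2.647 1.016 1.918
endloop
endfacet
facet normal 0.570 -0.818 -0.077
outer loop
vertex 2.647 1.016 1.918
vertex 3.754 1.867 1.071
vertex 3.135 1.32 2.299
endloop
endfacet
facet normal -0.418 -0.369 0.830
outer loop
vertex 2.647 1.016 1.918
vertex 3.135 1.32 2.299
vertex 2.55 1.657 2.154
endloop
endfacet
facet normal -0.773 -0.208 0.599
outer loop
vertex -3.579 -3.01 -3.632
vertex -3.106 -3.664 -3.248
vertex -3.072 -2.835 -2.917
endloop
endfacet
facet normal -0.765 0.484 0.424
outer loop
vertex -3.579 -3.01 -3.632
vertex -3.072 -2.835 -2.917
vertex -3.09 -2.263 -3.603
endloop
endfacet
facet normal -0.796 0.532 -0.288
outer loop
vertex -3.579 -3.01 -3.632
vertex -3.09 -2.263 -3.603
vertex -3.135 -2.739 -4.358
endloop
endfacet
facet normal -0.823 -0.130 -0.552
outer loop
vertex -3.579 -3.01 -3.632
vertex -3.135 -2.739 -4.358
vertex -3.145 -3.605 -4.139
endloop
endfacet
facet normal -0.809 -0.587 -0.003
outer loop
vertex -3.579 -3.01 -3.632
vertex -3.145 -3.605 -4.139
vertex -3.106 -3.664 -3.248
endloop
endfacet
facet normal -0.142 0.758 0.636
outer loop
vertex -3.09 -2.263 -3.603
vertex -3.072 -2.835 -2.917
vertex -2.315 -2.455 -3.201
endloop
endfacet
facet normal -0.155 -0.361 0.920
outer loop
vertex -3.072 -2.835 -2.917
vertex -3.106 -3.664 -3.248
vertex -2.325 -3.321 -2.982
endloop
endfacet
facet normal -0.213 -0.975 -0.055
outer loop
vertex -3.106 -3.664 -3.248
vertex -3.145 -3.605 -4.139
vertex -2.37 -3.797 -3.737
endloop
endfacet
facet normal -0.235 -0.236 -0.943
outer loop
vertex -3.145 -3.605 -4.139
vertex -3.135 -2.739 -4.358
vertex -2.388 -3.225 -4.423
endloop
endfacet
facet normal -0.191 0.835 -0.515
outer loop
vertex -3.135 -2.739 -4.358
vertex -3.09 -2.263 -3.603
vertex -2.354 -2.396 -4.092
endloop
endfacet
facet normal 0.823 0.130 0.552
outer loop
vertex -1.881 -3.05 -3.708
vertex -2.315 -2.455 -3.201
vertex -2.325 -3.321 -2.982
endloop
endfacet
facet normal 0.796 -0.532 0.288
outer loop
vertex -1.881 -3.05 -3.708
vertex -2.325 -3.321 -2.982
vertex -2.37 -3.797 -3.737
endloop
endfacet
facet normal 0.765 -0.484 -0.424
outer loop
vertex -1.881 -3.05 -3.708
vertex -2.37 -3.797 -3.737
vertex -2.388 -3.225 -4.423
endloop
endfacet
facet normal 0.773 0.208 -0.599
outer loop
vertex -1.881 -3.05 -3.708
vertex -2.388 -3.225 -4.423
vertex -2.354 -2.396 -4.092
endloop
endfacet
facet normal 0.809 0.587 0.003
outer loop
vertex -1.881 -3.05 -3.708
vertex -2.354 -2.396 -4.092
vertex -2.315 -2.455 -3.201
endloop
endfacet
facet normal 0.235 0.236 0.943
outer loop
vertex -2.325 -3.321 -2.982
vertex -2.315 -2.455 -3.201
vertex -3.072 -2.835 -2.917
endloop
endfacet
facet normal 0.191 -0.835 0.515
outer loop
vertex -2.37 -3.797 -3.737
vertex -2.325 -3.321 -2.982
vertex -3.106 -3.664 -3.248
endloop
endfacet
facet normal 0.142 -0.758 -0.636
outer loop
vertex -2.388 -3.225 -4.423
vertex -2.37 -3.797 -3.737
vertex -3.145 -3.605 -4.139
endloop
endfacet
facet normal 0.155 0.361 -0.920
outer loop
vertex -2.354 -2.396 -4.092
vertex -2.388 -3.225 -4.423
vertex -3.135 -2.739 -4.358
endloop
endfacet
facet normal 0.213 0.975 0.055
outer loop
vertex -2.315 -2.455 -3.201
vertex -2.354 -2.396 -4.092
vertex -3.09 -2.263 -3.603
endloop
endfacet

endsolid


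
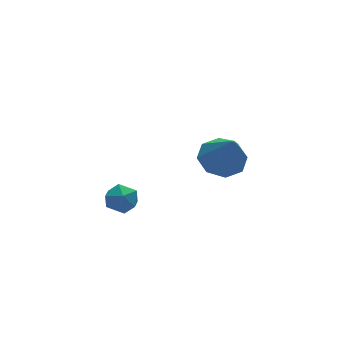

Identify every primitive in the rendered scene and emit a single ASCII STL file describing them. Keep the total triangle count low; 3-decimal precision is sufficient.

solid 
facet normal 0.005 0.516 -0.857
outer loop
vertex 1.531 2.087 -1.776
vertex 1.046 2.818 -1.339
vertex 1.991 2.594 -1.468
endloop
endfacet
facet normal 0.710 -0.698 0.089
outer loop
vertex 1.531 2.087 -1.776
vertex 1.991 2.594 -1.468
vertex 1.034 1.842 0.279
endloop
endfacet
facet normal 0.006 0.517 -0.856
outer loop
vertex 1.991 2.594 -1.468
vertex 1.046 2.818 -1.339
vertex 1.897 3.231 -1.084
endloop
endfacet
facet normal 0.892 -0.129 0.433
outer loop
vertex 1.991 2.594 -1.468
vertex 1.897 3.231 -1.084
vertex 1.034 1.842 0.279
endloop
endfacet
facet normal 0.006 0.516 -0.857
outer loop
vertex 1.897 3.231 -1.084
vertex 1.046 2.818 -1.339
vertex 1.304 3.627 -0.85
endloop
endfacet
facet normal 0.550 0.386 0.741
outer loop
vertex 1.897 3.231 -1.084
vertex 1.304 3.627 -0.85
vertex 1.034 1.842 0.279
endloop
endfacet
facet normal 0.006 0.516 -0.857
outer loop
vertex 1.304 3.627 -0.85
vertex 1.046 2.818 -1.339
vertex 0.56 3.548 -0.903
endloop
endfacet
facet normal -0.117 0.543 0.831
outer loop
vertex 1.304 3.627 -0.85
vertex 0.56 3.548 -0.903
vertex 1.034 1.842 0.279
endloop
endfacet
facet normal 0.006 0.516 -0.857
outer loop
vertex 0.56 3.548 -0.903
vertex 1.046 2.818 -1.339
vertex 0.1 3.042 -1.211
endloop
endfacet
facet normal -0.715 0.253 0.652
outer loop
vertex 0.56 3.548 -0.903
vertex 0.1 3.042 -1.211
vertex 1.034 1.842 0.279
endloop
endfacet
facet normal 0.006 0.515 -0.857
outer loop
vertex 0.1 3.042 -1.211
vertex 1.046 2.818 -1.339
vertex 0.195 2.404 -1.594
endloop
endfacet
facet normal -0.897 -0.318 0.307
outer loop
vertex 0.1 3.042 -1.211
vertex 0.195 2.404 -1.594
vertex 1.034 1.842 0.279
endloop
endfacet
facet normal 0.005 0.517 -0.856
outer loop
vertex 0.195 2.404 -1.594
vertex 1.046 2.818 -1.339
vertex 0.787 2.009 -1.829
endloop
endfacet
facet normal -0.555 -0.832 -0.001
outer loop
vertex 0.195 2.404 -1.594
vertex 0.787 2.009 -1.829
vertex 1.034 1.842 0.279
endloop
endfacet
facet normal 0.007 0.516 -0.856
outer loop
vertex 0.787 2.009 -1.829
vertex 1.046 2.818 -1.339
vertex 1.531 2.087 -1.776
endloop
endfacet
facet normal 0.110 -0.990 -0.091
outer loop
vertex 0.787 2.009 -1.829
vertex 1.531 2.087 -1.776
vertex 1.034 1.842 0.279
endloop
endfacet
facet normal 0.131 0.852 0.507
outer loop
vertex -3.797 2.309 -1.267
vertex -3.543 1.939 -0.711
vertex -3.097 2.172 -1.218
endloop
endfacet
facet normal 0.201 0.960 -0.193
outer loop
vertex -3.797 2.309 -1.267
vertex -3.097 2.172 -1.218
vertex -3.43 2.115 -1.849
endloop
endfacet
facet normal -0.407 0.758 -0.509
outer loop
vertex -3.797 2.309 -1.267
vertex -3.43 2.115 -1.849
vertex -4.081 1.845 -1.731
endloop
endfacet
facet normal -0.851 0.525 -0.003
outer loop
vertex -3.797 2.309 -1.267
vertex -4.081 1.845 -1.731
vertex -4.151 1.736 -1.028
endloop
endfacet
facet normal -0.520 0.582 0.625
outer loop
vertex -3.797 2.309 -1.267
vertex -4.151 1.736 -1.028
vertex -3.543 1.939 -0.711
endloop
endfacet
facet normal 0.725 0.537 -0.431
outer loop
vertex -3.43 2.115 -1.849
vertex -3.097 2.172 -1.218
vertex -2.949 1.624 -1.652
endloop
endfacet
facet normal 0.612 0.361 0.704
outer loop
vertex -3.097 2.172 -1.218
vertex -3.543 1.939 -0.711
vertex -3.019 1.515 -0.949
endloop
endfacet
facet normal -0.442 -0.074 0.894
outer loop
vertex -3.543 1.939 -0.711
vertex -4.151 1.736 -1.028
vertex -3.67 1.245 -0.831
endloop
endfacet
facet normal -0.978 -0.167 -0.123
outer loop
vertex -4.151 1.736 -1.028
vertex -4.081 1.845 -1.731
vertex -4.003 1.188 -1.462
endloop
endfacet
facet normal -0.258 0.210 -0.943
outer loop
vertex -4.081 1.845 -1.731
vertex -3.43 2.115 -1.849
vertex -3.557 1.421 -1.969
endloop
endfacet
facet normal 0.851 -0.525 0.003
outer loop
vertex -3.303 1.051 -1.413
vertex -2.949 1.624 -1.652
vertex -3.019 1.515 -0.949
endloop
endfacet
facet normal 0.407 -0.758 0.509
outer loop
vertex -3.303 1.051 -1.413
vertex -3.019 1.515 -0.949
vertex -3.67 1.245 -0.831
endloop
endfacet
facet normal -0.201 -0.960 0.193
outer loop
vertex -3.303 1.051 -1.413
vertex -3.67 1.245 -0.831
vertex -4.003 1.188 -1.462
endloop
endfacet
facet normal -0.131 -0.852 -0.507
outer loop
vertex -3.303 1.051 -1.413
vertex -4.003 1.188 -1.462
vertex -3.557 1.421 -1.969
endloop
endfacet
facet normal 0.520 -0.582 -0.625
outer loop
vertex -3.303 1.051 -1.413
vertex -3.557 1.421 -1.969
vertex -2.949 1.624 -1.652
endloop
endfacet
facet normal 0.978 0.167 0.123
outer loop
vertex -3.019 1.515 -0.949
vertex -2.949 1.624 -1.652
vertex -3.097 2.172 -1.218
endloop
endfacet
facet normal 0.258 -0.210 0.943
outer loop
vertex -3.67 1.245 -0.831
vertex -3.019 1.515 -0.949
vertex -3.543 1.939 -0.711
endloop
endfacet
facet normal -0.725 -0.537 0.431
outer loop
vertex -4.003 1.188 -1.462
vertex -3.67 1.245 -0.831
vertex -4.151 1.736 -1.028
endloop
endfacet
facet normal -0.612 -0.361 -0.704
outer loop
vertex -3.557 1.421 -1.969
vertex -4.003 1.188 -1.462
vertex -4.081 1.845 -1.731
endloop
endfacet
facet normal 0.442 0.074 -0.894
outer loop
vertex -2.949 1.624 -1.652
vertex -3.557 1.421 -1.969
vertex -3.43 2.115 -1.849
endloop
endfacet

endsolid


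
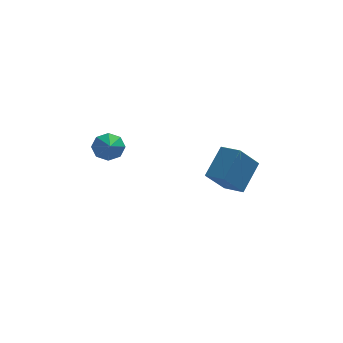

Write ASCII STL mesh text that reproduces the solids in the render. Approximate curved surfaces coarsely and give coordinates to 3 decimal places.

solid 
facet normal -0.540 -0.386 0.747
outer loop
vertex 3.264 2.16 0.94
vertex 2.396 2.995 0.744
vertex 2.366 0.923 -0.349
endloop
endfacet
facet normal 0.711 -0.684 0.161
outer loop
vertex 3.404 1.665 -1.784
vertex 3.264 2.16 0.94
vertex 2.366 0.923 -0.349
endloop
endfacet
facet normal -0.540 -0.386 0.747
outer loop
vertex 2.366 0.923 -0.349
vertex 2.396 2.995 0.744
vertex 1.498 1.758 -0.545
endloop
endfacet
facet normal -0.449 -0.618 -0.645
outer loop
vertex 1.498 1.758 -0.545
vertex 3.404 1.665 -1.784
vertex 2.366 0.923 -0.349
endloop
endfacet
facet normal 0.449 0.618 0.645
outer loop
vertex 3.264 2.16 0.94
vertex 3.434 3.737 -0.691
vertex 2.396 2.995 0.744
endloop
endfacet
facet normal 0.711 -0.684 0.161
outer loop
vertex 4.302 2.902 -0.495
vertex 3.264 2.16 0.94
vertex 3.404 1.665 -1.784
endloop
endfacet
facet normal 0.449 0.618 0.645
outer loop
vertex 4.302 2.902 -0.495
vertex 3.434 3.737 -0.691
vertex 3.264 2.16 0.94
endloop
endfacet
facet normal -0.711 0.684 -0.161
outer loop
vertex 2.396 2.995 0.744
vertex 3.434 3.737 -0.691
vertex 1.498 1.758 -0.545
endloop
endfacet
facet normal -0.449 -0.618 -0.645
outer loop
vertex 2.536 2.5 -1.98
vertex 3.404 1.665 -1.784
vertex 1.498 1.758 -0.545
endloop
endfacet
facet normal -0.711 0.684 -0.161
outer loop
vertex 1.498 1.758 -0.545
vertex 3.434 3.737 -0.691
vertex 2.536 2.5 -1.98
endloop
endfacet
facet normal 0.540 0.386 -0.747
outer loop
vertex 2.536 2.5 -1.98
vertex 4.302 2.902 -0.495
vertex 3.404 1.665 -1.784
endloop
endfacet
facet normal 0.540 0.386 -0.747
outer loop
vertex 3.434 3.737 -0.691
vertex 4.302 2.902 -0.495
vertex 2.536 2.5 -1.98
endloop
endfacet
facet normal -0.057 0.842 -0.536
outer loop
vertex -2.586 3.662 -0.159
vertex -3.172 3.971 0.389
vertex -2.314 3.997 0.338
endloop
endfacet
facet normal 0.774 -0.633 0.003
outer loop
vertex -2.586 3.662 -0.159
vertex -2.314 3.997 0.338
vertex -3.108 3.029 0.991
endloop
endfacet
facet normal -0.057 0.842 -0.536
outer loop
vertex -2.314 3.997 0.338
vertex -3.172 3.971 0.389
vertex -2.545 4.317 0.865
endloop
endfacet
facet normal 0.796 -0.296 0.529
outer loop
vertex -2.314 3.997 0.338
vertex -2.545 4.317 0.865
vertex -3.108 3.029 0.991
endloop
endfacet
facet normal -0.057 0.842 -0.537
outer loop
vertex -2.545 4.317 0.865
vertex -3.172 3.971 0.389
vertex -3.143 4.435 1.113
endloop
endfacet
facet normal 0.370 -0.071 0.926
outer loop
vertex -2.545 4.317 0.865
vertex -3.143 4.435 1.113
vertex -3.108 3.029 0.991
endloop
endfacet
facet normal -0.057 0.842 -0.537
outer loop
vertex -3.143 4.435 1.113
vertex -3.172 3.971 0.389
vertex -3.758 4.281 0.937
endloop
endfacet
facet normal -0.253 -0.090 0.963
outer loop
vertex -3.143 4.435 1.113
vertex -3.758 4.281 0.937
vertex -3.108 3.029 0.991
endloop
endfacet
facet normal -0.058 0.841 -0.538
outer loop
vertex -3.758 4.281 0.937
vertex -3.172 3.971 0.389
vertex -4.03 3.945 0.441
endloop
endfacet
facet normal -0.708 -0.341 0.619
outer loop
vertex -3.758 4.281 0.937
vertex -4.03 3.945 0.441
vertex -3.108 3.029 0.991
endloop
endfacet
facet normal -0.058 0.842 -0.537
outer loop
vertex -4.03 3.945 0.441
vertex -3.172 3.971 0.389
vertex -3.8 3.625 -0.086
endloop
endfacet
facet normal -0.729 -0.678 0.093
outer loop
vertex -4.03 3.945 0.441
vertex -3.8 3.625 -0.086
vertex -3.108 3.029 0.991
endloop
endfacet
facet normal -0.058 0.842 -0.537
outer loop
vertex -3.8 3.625 -0.086
vertex -3.172 3.971 0.389
vertex -3.202 3.508 -0.334
endloop
endfacet
facet normal -0.303 -0.903 -0.305
outer loop
vertex -3.8 3.625 -0.086
vertex -3.202 3.508 -0.334
vertex -3.108 3.029 0.991
endloop
endfacet
facet normal -0.058 0.842 -0.537
outer loop
vertex -3.202 3.508 -0.334
vertex -3.172 3.971 0.389
vertex -2.586 3.662 -0.159
endloop
endfacet
facet normal 0.318 -0.884 -0.342
outer loop
vertex -3.202 3.508 -0.334
vertex -2.586 3.662 -0.159
vertex -3.108 3.029 0.991
endloop
endfacet

endsolid


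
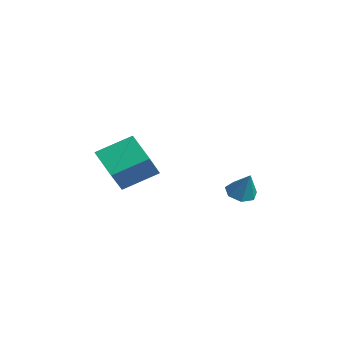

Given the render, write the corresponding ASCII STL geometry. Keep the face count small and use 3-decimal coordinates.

solid 
facet normal -0.817 -0.153 0.556
outer loop
vertex 1.058 -3.04 -0.249
vertex -0.07 -2.131 -1.656
vertex 0.782 -4.729 -1.119
endloop
endfacet
facet normal 0.559 -0.450 0.697
outer loop
vertex 2.17 -4.469 -2.064
vertex 1.058 -3.04 -0.249
vertex 0.782 -4.729 -1.119
endloop
endfacet
facet normal -0.817 -0.153 0.557
outer loop
vertex 0.782 -4.729 -1.119
vertex -0.07 -2.131 -1.656
vertex -0.347 -3.82 -2.526
endloop
endfacet
facet normal -0.144 -0.880 -0.453
outer loop
vertex -0.347 -3.82 -2.526
vertex 2.17 -4.469 -2.064
vertex 0.782 -4.729 -1.119
endloop
endfacet
facet normal 0.144 0.880 0.453
outer loop
vertex 1.058 -3.04 -0.249
vertex 1.318 -1.871 -2.601
vertex -0.07 -2.131 -1.656
endloop
endfacet
facet normal 0.558 -0.450 0.697
outer loop
vertex 2.447 -2.78 -1.194
vertex 1.058 -3.04 -0.249
vertex 2.17 -4.469 -2.064
endloop
endfacet
facet normal 0.144 0.880 0.453
outer loop
vertex 2.447 -2.78 -1.194
vertex 1.318 -1.871 -2.601
vertex 1.058 -3.04 -0.249
endloop
endfacet
facet normal -0.559 0.450 -0.697
outer loop
vertex -0.07 -2.131 -1.656
vertex 1.318 -1.871 -2.601
vertex -0.347 -3.82 -2.526
endloop
endfacet
facet normal -0.144 -0.880 -0.453
outer loop
vertex 1.042 -3.56 -3.471
vertex 2.17 -4.469 -2.064
vertex -0.347 -3.82 -2.526
endloop
endfacet
facet normal -0.558 0.450 -0.697
outer loop
vertex -0.347 -3.82 -2.526
vertex 1.318 -1.871 -2.601
vertex 1.042 -3.56 -3.471
endloop
endfacet
facet normal 0.817 0.153 -0.556
outer loop
vertex 1.042 -3.56 -3.471
vertex 2.447 -2.78 -1.194
vertex 2.17 -4.469 -2.064
endloop
endfacet
facet normal 0.817 0.153 -0.556
outer loop
vertex 1.318 -1.871 -2.601
vertex 2.447 -2.78 -1.194
vertex 1.042 -3.56 -3.471
endloop
endfacet
facet normal -0.497 -0.088 -0.863
outer loop
vertex 2.048 2.397 -4.639
vertex 1.492 2.004 -4.279
vertex 1.548 2.764 -4.389
endloop
endfacet
facet normal 0.610 0.790 0.059
outer loop
vertex 2.048 2.397 -4.639
vertex 1.548 2.764 -4.389
vertex 2.228 2.136 -3.001
endloop
endfacet
facet normal -0.497 -0.088 -0.863
outer loop
vertex 1.548 2.764 -4.389
vertex 1.492 2.004 -4.279
vertex 1.006 2.559 -4.056
endloop
endfacet
facet normal -0.069 0.896 0.439
outer loop
vertex 1.548 2.764 -4.389
vertex 1.006 2.559 -4.056
vertex 2.228 2.136 -3.001
endloop
endfacet
facet normal -0.497 -0.089 -0.863
outer loop
vertex 1.006 2.559 -4.056
vertex 1.492 2.004 -4.279
vertex 0.831 1.935 -3.891
endloop
endfacet
facet normal -0.538 0.353 0.765
outer loop
vertex 1.006 2.559 -4.056
vertex 0.831 1.935 -3.891
vertex 2.228 2.136 -3.001
endloop
endfacet
facet normal -0.497 -0.090 -0.863
outer loop
vertex 0.831 1.935 -3.891
vertex 1.492 2.004 -4.279
vertex 1.153 1.364 -4.017
endloop
endfacet
facet normal -0.442 -0.424 0.790
outer loop
vertex 0.831 1.935 -3.891
vertex 1.153 1.364 -4.017
vertex 2.228 2.136 -3.001
endloop
endfacet
facet normal -0.497 -0.090 -0.863
outer loop
vertex 1.153 1.364 -4.017
vertex 1.492 2.004 -4.279
vertex 1.731 1.275 -4.341
endloop
endfacet
facet normal 0.146 -0.856 0.496
outer loop
vertex 1.153 1.364 -4.017
vertex 1.731 1.275 -4.341
vertex 2.228 2.136 -3.001
endloop
endfacet
facet normal -0.496 -0.089 -0.864
outer loop
vertex 1.731 1.275 -4.341
vertex 1.492 2.004 -4.279
vertex 2.129 1.734 -4.617
endloop
endfacet
facet normal 0.782 -0.615 0.105
outer loop
vertex 1.731 1.275 -4.341
vertex 2.129 1.734 -4.617
vertex 2.228 2.136 -3.001
endloop
endfacet
facet normal -0.496 -0.089 -0.864
outer loop
vertex 2.129 1.734 -4.617
vertex 1.492 2.004 -4.279
vertex 2.048 2.397 -4.639
endloop
endfacet
facet normal 0.989 0.118 -0.090
outer loop
vertex 2.129 1.734 -4.617
vertex 2.048 2.397 -4.639
vertex 2.228 2.136 -3.001
endloop
endfacet

endsolid


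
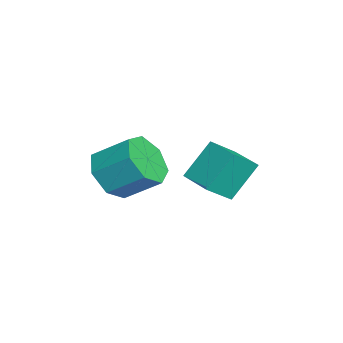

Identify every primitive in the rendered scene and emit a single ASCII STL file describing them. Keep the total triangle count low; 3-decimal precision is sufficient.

solid 
facet normal -0.466 0.626 -0.626
outer loop
vertex 1.159 0.036 -2.238
vertex 2.231 0.788 -2.284
vertex 1.742 -0.878 -3.586
endloop
endfacet
facet normal -0.818 -0.574 0.035
outer loop
vertex 2.389 -1.748 -2.716
vertex 1.159 0.036 -2.238
vertex 1.742 -0.878 -3.586
endloop
endfacet
facet normal -0.466 0.626 -0.626
outer loop
vertex 1.742 -0.878 -3.586
vertex 2.231 0.788 -2.284
vertex 2.814 -0.126 -3.632
endloop
endfacet
facet normal 0.337 -0.528 -0.779
outer loop
vertex 2.814 -0.126 -3.632
vertex 2.389 -1.748 -2.716
vertex 1.742 -0.878 -3.586
endloop
endfacet
facet normal -0.337 0.528 0.779
outer loop
vertex 1.159 0.036 -2.238
vertex 2.878 -0.082 -1.414
vertex 2.231 0.788 -2.284
endloop
endfacet
facet normal -0.818 -0.574 0.035
outer loop
vertex 1.806 -0.834 -1.368
vertex 1.159 0.036 -2.238
vertex 2.389 -1.748 -2.716
endloop
endfacet
facet normal -0.337 0.528 0.779
outer loop
vertex 1.806 -0.834 -1.368
vertex 2.878 -0.082 -1.414
vertex 1.159 0.036 -2.238
endloop
endfacet
facet normal 0.818 0.574 -0.035
outer loop
vertex 2.231 0.788 -2.284
vertex 2.878 -0.082 -1.414
vertex 2.814 -0.126 -3.632
endloop
endfacet
facet normal 0.337 -0.528 -0.779
outer loop
vertex 3.461 -0.996 -2.762
vertex 2.389 -1.748 -2.716
vertex 2.814 -0.126 -3.632
endloop
endfacet
facet normal 0.818 0.574 -0.035
outer loop
vertex 2.814 -0.126 -3.632
vertex 2.878 -0.082 -1.414
vertex 3.461 -0.996 -2.762
endloop
endfacet
facet normal 0.466 -0.626 0.626
outer loop
vertex 3.461 -0.996 -2.762
vertex 1.806 -0.834 -1.368
vertex 2.389 -1.748 -2.716
endloop
endfacet
facet normal 0.466 -0.626 0.626
outer loop
vertex 2.878 -0.082 -1.414
vertex 1.806 -0.834 -1.368
vertex 3.461 -0.996 -2.762
endloop
endfacet
facet normal -0.220 -0.784 -0.581
outer loop
vertex 4.316 -3.689 -2.67
vertex 3.787 -4.149 -1.849
vertex 3.404 -3.481 -2.606
endloop
endfacet
facet normal 0.075 0.580 -0.811
outer loop
vertex 4.316 -3.689 -2.67
vertex 3.404 -3.481 -2.606
vertex 4.662 -2.45 -1.752
endloop
endfacet
facet normal 0.076 0.580 -0.811
outer loop
vertex 4.662 -2.45 -1.752
vertex 3.404 -3.481 -2.606
vertex 3.751 -2.243 -1.689
endloop
endfacet
facet normal 0.218 0.784 0.581
outer loop
vertex 4.662 -2.45 -1.752
vertex 3.751 -2.243 -1.689
vertex 4.133 -2.911 -0.931
endloop
endfacet
facet normal -0.219 -0.784 -0.581
outer loop
vertex 3.404 -3.481 -2.606
vertex 3.787 -4.149 -1.849
vertex 2.781 -3.777 -1.972
endloop
endfacet
facet normal -0.714 0.535 -0.452
outer loop
vertex 3.404 -3.481 -2.606
vertex 2.781 -3.777 -1.972
vertex 3.751 -2.243 -1.689
endloop
endfacet
facet normal -0.714 0.535 -0.453
outer loop
vertex 3.751 -2.243 -1.689
vertex 2.781 -3.777 -1.972
vertex 3.127 -2.538 -1.054
endloop
endfacet
facet normal 0.220 0.784 0.580
outer loop
vertex 3.751 -2.243 -1.689
vertex 3.127 -2.538 -1.054
vertex 4.133 -2.911 -0.931
endloop
endfacet
facet normal -0.219 -0.784 -0.581
outer loop
vertex 2.781 -3.777 -1.972
vertex 3.787 -4.149 -1.849
vertex 2.915 -4.353 -1.245
endloop
endfacet
facet normal -0.965 0.087 0.247
outer loop
vertex 2.781 -3.777 -1.972
vertex 2.915 -4.353 -1.245
vertex 3.127 -2.538 -1.054
endloop
endfacet
facet normal -0.965 0.087 0.247
outer loop
vertex 3.127 -2.538 -1.054
vertex 2.915 -4.353 -1.245
vertex 3.261 -3.114 -0.327
endloop
endfacet
facet normal 0.220 0.784 0.581
outer loop
vertex 3.127 -2.538 -1.054
vertex 3.261 -3.114 -0.327
vertex 4.133 -2.911 -0.931
endloop
endfacet
facet normal -0.219 -0.784 -0.581
outer loop
vertex 2.915 -4.353 -1.245
vertex 3.787 -4.149 -1.849
vertex 3.705 -4.776 -0.973
endloop
endfacet
facet normal -0.490 -0.426 0.760
outer loop
vertex 2.915 -4.353 -1.245
vertex 3.705 -4.776 -0.973
vertex 3.261 -3.114 -0.327
endloop
endfacet
facet normal -0.490 -0.426 0.761
outer loop
vertex 3.261 -3.114 -0.327
vertex 3.705 -4.776 -0.973
vertex 4.052 -3.537 -0.055
endloop
endfacet
facet normal 0.220 0.784 0.581
outer loop
vertex 3.261 -3.114 -0.327
vertex 4.052 -3.537 -0.055
vertex 4.133 -2.911 -0.931
endloop
endfacet
facet normal -0.219 -0.784 -0.581
outer loop
vertex 3.705 -4.776 -0.973
vertex 3.787 -4.149 -1.849
vertex 4.557 -4.727 -1.36
endloop
endfacet
facet normal 0.354 -0.619 0.701
outer loop
vertex 3.705 -4.776 -0.973
vertex 4.557 -4.727 -1.36
vertex 4.052 -3.537 -0.055
endloop
endfacet
facet normal 0.354 -0.619 0.701
outer loop
vertex 4.052 -3.537 -0.055
vertex 4.557 -4.727 -1.36
vertex 4.904 -3.488 -0.442
endloop
endfacet
facet normal 0.219 0.784 0.581
outer loop
vertex 4.052 -3.537 -0.055
vertex 4.904 -3.488 -0.442
vertex 4.133 -2.911 -0.931
endloop
endfacet
facet normal -0.219 -0.784 -0.581
outer loop
vertex 4.557 -4.727 -1.36
vertex 3.787 -4.149 -1.849
vertex 4.829 -4.243 -2.115
endloop
endfacet
facet normal 0.931 -0.345 0.114
outer loop
vertex 4.557 -4.727 -1.36
vertex 4.829 -4.243 -2.115
vertex 4.904 -3.488 -0.442
endloop
endfacet
facet normal 0.931 -0.346 0.114
outer loop
vertex 4.904 -3.488 -0.442
vertex 4.829 -4.243 -2.115
vertex 5.176 -3.005 -1.198
endloop
endfacet
facet normal 0.219 0.785 0.580
outer loop
vertex 4.904 -3.488 -0.442
vertex 5.176 -3.005 -1.198
vertex 4.133 -2.911 -0.931
endloop
endfacet
facet normal -0.219 -0.784 -0.580
outer loop
vertex 4.829 -4.243 -2.115
vertex 3.787 -4.149 -1.849
vertex 4.316 -3.689 -2.67
endloop
endfacet
facet normal 0.808 0.188 -0.559
outer loop
vertex 4.829 -4.243 -2.115
vertex 4.316 -3.689 -2.67
vertex 5.176 -3.005 -1.198
endloop
endfacet
facet normal 0.807 0.189 -0.559
outer loop
vertex 5.176 -3.005 -1.198
vertex 4.316 -3.689 -2.67
vertex 4.662 -2.45 -1.752
endloop
endfacet
facet normal 0.219 0.784 0.581
outer loop
vertex 5.176 -3.005 -1.198
vertex 4.662 -2.45 -1.752
vertex 4.133 -2.911 -0.931
endloop
endfacet

endsolid


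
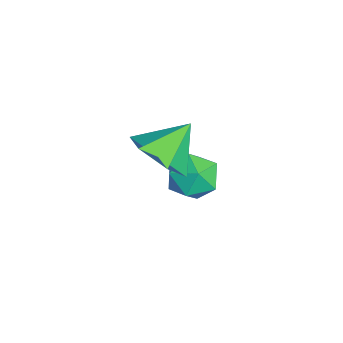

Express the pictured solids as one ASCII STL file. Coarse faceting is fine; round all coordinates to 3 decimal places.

solid 
facet normal -0.571 0.440 0.693
outer loop
vertex -4.311 3.505 -3.163
vertex -3.918 3.203 -2.648
vertex -3.737 3.845 -2.906
endloop
endfacet
facet normal -0.540 0.836 0.100
outer loop
vertex -4.311 3.505 -3.163
vertex -3.737 3.845 -2.906
vertex -3.867 3.845 -3.609
endloop
endfacet
facet normal -0.781 0.441 -0.442
outer loop
vertex -4.311 3.505 -3.163
vertex -3.867 3.845 -3.609
vertex -4.129 3.204 -3.785
endloop
endfacet
facet normal -0.962 -0.201 -0.184
outer loop
vertex -4.311 3.505 -3.163
vertex -4.129 3.204 -3.785
vertex -4.16 2.807 -3.191
endloop
endfacet
facet normal -0.832 -0.201 0.517
outer loop
vertex -4.311 3.505 -3.163
vertex -4.16 2.807 -3.191
vertex -3.918 3.203 -2.648
endloop
endfacet
facet normal 0.146 0.989 -0.027
outer loop
vertex -3.867 3.845 -3.609
vertex -3.737 3.845 -2.906
vertex -3.2 3.753 -3.369
endloop
endfacet
facet normal 0.095 0.348 0.933
outer loop
vertex -3.737 3.845 -2.906
vertex -3.918 3.203 -2.648
vertex -3.231 3.356 -2.775
endloop
endfacet
facet normal -0.328 -0.688 0.648
outer loop
vertex -3.918 3.203 -2.648
vertex -4.16 2.807 -3.191
vertex -3.493 2.715 -2.951
endloop
endfacet
facet normal -0.538 -0.687 -0.488
outer loop
vertex -4.16 2.807 -3.191
vertex -4.129 3.204 -3.785
vertex -3.623 2.715 -3.654
endloop
endfacet
facet normal -0.245 0.349 -0.905
outer loop
vertex -4.129 3.204 -3.785
vertex -3.867 3.845 -3.609
vertex -3.442 3.357 -3.912
endloop
endfacet
facet normal 0.962 0.201 0.184
outer loop
vertex -3.049 3.055 -3.397
vertex -3.2 3.753 -3.369
vertex -3.231 3.356 -2.775
endloop
endfacet
facet normal 0.781 -0.441 0.442
outer loop
vertex -3.049 3.055 -3.397
vertex -3.231 3.356 -2.775
vertex -3.493 2.715 -2.951
endloop
endfacet
facet normal 0.540 -0.836 -0.100
outer loop
vertex -3.049 3.055 -3.397
vertex -3.493 2.715 -2.951
vertex -3.623 2.715 -3.654
endloop
endfacet
facet normal 0.571 -0.440 -0.693
outer loop
vertex -3.049 3.055 -3.397
vertex -3.623 2.715 -3.654
vertex -3.442 3.357 -3.912
endloop
endfacet
facet normal 0.832 0.201 -0.517
outer loop
vertex -3.049 3.055 -3.397
vertex -3.442 3.357 -3.912
vertex -3.2 3.753 -3.369
endloop
endfacet
facet normal 0.538 0.687 0.488
outer loop
vertex -3.231 3.356 -2.775
vertex -3.2 3.753 -3.369
vertex -3.737 3.845 -2.906
endloop
endfacet
facet normal 0.245 -0.349 0.905
outer loop
vertex -3.493 2.715 -2.951
vertex -3.231 3.356 -2.775
vertex -3.918 3.203 -2.648
endloop
endfacet
facet normal -0.146 -0.989 0.027
outer loop
vertex -3.623 2.715 -3.654
vertex -3.493 2.715 -2.951
vertex -4.16 2.807 -3.191
endloop
endfacet
facet normal -0.095 -0.348 -0.933
outer loop
vertex -3.442 3.357 -3.912
vertex -3.623 2.715 -3.654
vertex -4.129 3.204 -3.785
endloop
endfacet
facet normal 0.328 0.688 -0.648
outer loop
vertex -3.2 3.753 -3.369
vertex -3.442 3.357 -3.912
vertex -3.867 3.845 -3.609
endloop
endfacet
facet normal 0.345 -0.666 -0.661
outer loop
vertex -1.23 2.452 -0.65
vertex -1.985 2.323 -0.914
vertex -1.529 2.899 -1.256
endloop
endfacet
facet normal 0.552 0.778 0.301
outer loop
vertex -1.23 2.452 -0.65
vertex -1.529 2.899 -1.256
vertex -2.375 3.077 -0.166
endloop
endfacet
facet normal 0.344 -0.666 -0.662
outer loop
vertex -1.529 2.899 -1.256
vertex -1.985 2.323 -0.914
vertex -2.284 2.771 -1.52
endloop
endfacet
facet normal -0.086 0.971 -0.225
outer loop
vertex -1.529 2.899 -1.256
vertex -2.284 2.771 -1.52
vertex -2.375 3.077 -0.166
endloop
endfacet
facet normal 0.344 -0.666 -0.662
outer loop
vertex -2.284 2.771 -1.52
vertex -1.985 2.323 -0.914
vertex -2.74 2.195 -1.178
endloop
endfacet
facet normal -0.820 0.544 -0.178
outer loop
vertex -2.284 2.771 -1.52
vertex -2.74 2.195 -1.178
vertex -2.375 3.077 -0.166
endloop
endfacet
facet normal 0.344 -0.667 -0.661
outer loop
vertex -2.74 2.195 -1.178
vertex -1.985 2.323 -0.914
vertex -2.442 1.748 -0.572
endloop
endfacet
facet normal -0.916 -0.075 0.395
outer loop
vertex -2.74 2.195 -1.178
vertex -2.442 1.748 -0.572
vertex -2.375 3.077 -0.166
endloop
endfacet
facet normal 0.344 -0.667 -0.661
outer loop
vertex -2.442 1.748 -0.572
vertex -1.985 2.323 -0.914
vertex -1.687 1.876 -0.308
endloop
endfacet
facet normal -0.277 -0.268 0.923
outer loop
vertex -2.442 1.748 -0.572
vertex -1.687 1.876 -0.308
vertex -2.375 3.077 -0.166
endloop
endfacet
facet normal 0.345 -0.666 -0.661
outer loop
vertex -1.687 1.876 -0.308
vertex -1.985 2.323 -0.914
vertex -1.23 2.452 -0.65
endloop
endfacet
facet normal 0.456 0.158 0.876
outer loop
vertex -1.687 1.876 -0.308
vertex -1.23 2.452 -0.65
vertex -2.375 3.077 -0.166
endloop
endfacet

endsolid


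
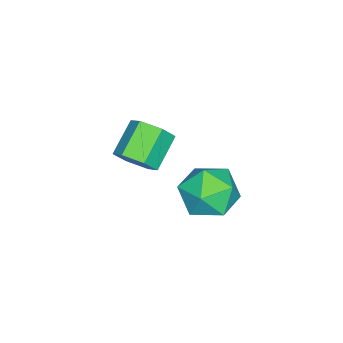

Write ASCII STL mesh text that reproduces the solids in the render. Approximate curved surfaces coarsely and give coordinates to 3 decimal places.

solid 
facet normal 0.823 -0.101 -0.559
outer loop
vertex -1.375 -1.733 0.902
vertex -1.841 -2.326 0.324
vertex -1.845 -1.393 0.149
endloop
endfacet
facet normal 0.281 0.928 0.244
outer loop
vertex -1.375 -1.733 0.902
vertex -1.845 -1.393 0.149
vertex -2.773 -1.56 1.853
endloop
endfacet
facet normal 0.281 0.928 0.244
outer loop
vertex -2.773 -1.56 1.853
vertex -1.845 -1.393 0.149
vertex -3.243 -1.22 1.101
endloop
endfacet
facet normal -0.822 0.101 0.560
outer loop
vertex -2.773 -1.56 1.853
vertex -3.243 -1.22 1.101
vertex -3.239 -2.154 1.276
endloop
endfacet
facet normal 0.822 -0.101 -0.560
outer loop
vertex -1.845 -1.393 0.149
vertex -1.841 -2.326 0.324
vertex -2.311 -1.986 -0.428
endloop
endfacet
facet normal -0.288 0.774 -0.563
outer loop
vertex -1.845 -1.393 0.149
vertex -2.311 -1.986 -0.428
vertex -3.243 -1.22 1.101
endloop
endfacet
facet normal -0.287 0.775 -0.563
outer loop
vertex -3.243 -1.22 1.101
vertex -2.311 -1.986 -0.428
vertex -3.709 -1.813 0.523
endloop
endfacet
facet normal -0.823 0.101 0.559
outer loop
vertex -3.243 -1.22 1.101
vertex -3.709 -1.813 0.523
vertex -3.239 -2.154 1.276
endloop
endfacet
facet normal 0.822 -0.101 -0.560
outer loop
vertex -2.311 -1.986 -0.428
vertex -1.841 -2.326 0.324
vertex -2.307 -2.92 -0.253
endloop
endfacet
facet normal -0.569 -0.154 -0.808
outer loop
vertex -2.311 -1.986 -0.428
vertex -2.307 -2.92 -0.253
vertex -3.709 -1.813 0.523
endloop
endfacet
facet normal -0.569 -0.154 -0.808
outer loop
vertex -3.709 -1.813 0.523
vertex -2.307 -2.92 -0.253
vertex -3.705 -2.747 0.698
endloop
endfacet
facet normal -0.823 0.101 0.559
outer loop
vertex -3.709 -1.813 0.523
vertex -3.705 -2.747 0.698
vertex -3.239 -2.154 1.276
endloop
endfacet
facet normal 0.822 -0.101 -0.560
outer loop
vertex -2.307 -2.92 -0.253
vertex -1.841 -2.326 0.324
vertex -1.837 -3.26 0.499
endloop
endfacet
facet normal -0.281 -0.928 -0.244
outer loop
vertex -2.307 -2.92 -0.253
vertex -1.837 -3.26 0.499
vertex -3.705 -2.747 0.698
endloop
endfacet
facet normal -0.281 -0.928 -0.244
outer loop
vertex -3.705 -2.747 0.698
vertex -1.837 -3.26 0.499
vertex -3.235 -3.087 1.451
endloop
endfacet
facet normal -0.823 0.101 0.559
outer loop
vertex -3.705 -2.747 0.698
vertex -3.235 -3.087 1.451
vertex -3.239 -2.154 1.276
endloop
endfacet
facet normal 0.823 -0.101 -0.559
outer loop
vertex -1.837 -3.26 0.499
vertex -1.841 -2.326 0.324
vertex -1.371 -2.667 1.077
endloop
endfacet
facet normal 0.288 -0.775 0.563
outer loop
vertex -1.837 -3.26 0.499
vertex -1.371 -2.667 1.077
vertex -3.235 -3.087 1.451
endloop
endfacet
facet normal 0.288 -0.774 0.564
outer loop
vertex -3.235 -3.087 1.451
vertex -1.371 -2.667 1.077
vertex -2.769 -2.494 2.028
endloop
endfacet
facet normal -0.822 0.101 0.560
outer loop
vertex -3.235 -3.087 1.451
vertex -2.769 -2.494 2.028
vertex -3.239 -2.154 1.276
endloop
endfacet
facet normal 0.823 -0.101 -0.559
outer loop
vertex -1.371 -2.667 1.077
vertex -1.841 -2.326 0.324
vertex -1.375 -1.733 0.902
endloop
endfacet
facet normal 0.569 0.154 0.808
outer loop
vertex -1.371 -2.667 1.077
vertex -1.375 -1.733 0.902
vertex -2.769 -2.494 2.028
endloop
endfacet
facet normal 0.569 0.154 0.808
outer loop
vertex -2.769 -2.494 2.028
vertex -1.375 -1.733 0.902
vertex -2.773 -1.56 1.853
endloop
endfacet
facet normal -0.822 0.101 0.560
outer loop
vertex -2.769 -2.494 2.028
vertex -2.773 -1.56 1.853
vertex -3.239 -2.154 1.276
endloop
endfacet
facet normal -0.469 0.816 0.339
outer loop
vertex 0.904 2.977 2.805
vertex 0.416 2.307 3.743
vertex 1.519 2.88 3.891
endloop
endfacet
facet normal 0.140 0.990 0.009
outer loop
vertex 0.904 2.977 2.805
vertex 1.519 2.88 3.891
vertex 2.143 2.802 2.809
endloop
endfacet
facet normal 0.107 0.744 -0.660
outer loop
vertex 0.904 2.977 2.805
vertex 2.143 2.802 2.809
vertex 1.426 2.181 1.993
endloop
endfacet
facet normal -0.522 0.416 -0.744
outer loop
vertex 0.904 2.977 2.805
vertex 1.426 2.181 1.993
vertex 0.359 1.875 2.571
endloop
endfacet
facet normal -0.878 0.461 -0.127
outer loop
vertex 0.904 2.977 2.805
vertex 0.359 1.875 2.571
vertex 0.416 2.307 3.743
endloop
endfacet
facet normal 0.674 0.655 0.342
outer loop
vertex 2.143 2.802 2.809
vertex 1.519 2.88 3.891
vertex 2.421 2.025 3.749
endloop
endfacet
facet normal -0.311 0.373 0.874
outer loop
vertex 1.519 2.88 3.891
vertex 0.416 2.307 3.743
vertex 1.354 1.719 4.327
endloop
endfacet
facet normal -0.972 -0.201 0.121
outer loop
vertex 0.416 2.307 3.743
vertex 0.359 1.875 2.571
vertex 0.637 1.098 3.511
endloop
endfacet
facet normal -0.397 -0.273 -0.877
outer loop
vertex 0.359 1.875 2.571
vertex 1.426 2.181 1.993
vertex 1.261 1.02 2.429
endloop
endfacet
facet normal 0.621 0.256 -0.741
outer loop
vertex 1.426 2.181 1.993
vertex 2.143 2.802 2.809
vertex 2.364 1.593 2.577
endloop
endfacet
facet normal 0.522 -0.416 0.744
outer loop
vertex 1.876 0.923 3.515
vertex 2.421 2.025 3.749
vertex 1.354 1.719 4.327
endloop
endfacet
facet normal -0.107 -0.744 0.660
outer loop
vertex 1.876 0.923 3.515
vertex 1.354 1.719 4.327
vertex 0.637 1.098 3.511
endloop
endfacet
facet normal -0.140 -0.990 -0.009
outer loop
vertex 1.876 0.923 3.515
vertex 0.637 1.098 3.511
vertex 1.261 1.02 2.429
endloop
endfacet
facet normal 0.469 -0.816 -0.339
outer loop
vertex 1.876 0.923 3.515
vertex 1.261 1.02 2.429
vertex 2.364 1.593 2.577
endloop
endfacet
facet normal 0.878 -0.461 0.127
outer loop
vertex 1.876 0.923 3.515
vertex 2.364 1.593 2.577
vertex 2.421 2.025 3.749
endloop
endfacet
facet normal 0.397 0.273 0.877
outer loop
vertex 1.354 1.719 4.327
vertex 2.421 2.025 3.749
vertex 1.519 2.88 3.891
endloop
endfacet
facet normal -0.621 -0.256 0.741
outer loop
vertex 0.637 1.098 3.511
vertex 1.354 1.719 4.327
vertex 0.416 2.307 3.743
endloop
endfacet
facet normal -0.674 -0.655 -0.342
outer loop
vertex 1.261 1.02 2.429
vertex 0.637 1.098 3.511
vertex 0.359 1.875 2.571
endloop
endfacet
facet normal 0.311 -0.373 -0.874
outer loop
vertex 2.364 1.593 2.577
vertex 1.261 1.02 2.429
vertex 1.426 2.181 1.993
endloop
endfacet
facet normal 0.972 0.201 -0.121
outer loop
vertex 2.421 2.025 3.749
vertex 2.364 1.593 2.577
vertex 2.143 2.802 2.809
endloop
endfacet

endsolid


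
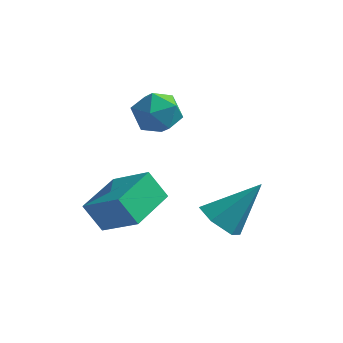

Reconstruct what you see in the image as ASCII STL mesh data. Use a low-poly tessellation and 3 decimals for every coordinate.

solid 
facet normal -0.553 0.004 0.833
outer loop
vertex -1.776 -2.134 -0.418
vertex -1.423 -0.312 -0.193
vertex -3.197 -1.743 -1.362
endloop
endfacet
facet normal -0.188 -0.975 -0.120
outer loop
vertex -2.517 -1.748 -2.387
vertex -1.776 -2.134 -0.418
vertex -3.197 -1.743 -1.362
endloop
endfacet
facet normal -0.553 0.004 0.833
outer loop
vertex -3.197 -1.743 -1.362
vertex -1.423 -0.312 -0.193
vertex -2.844 0.08 -1.137
endloop
endfacet
facet normal -0.812 0.224 -0.540
outer loop
vertex -2.844 0.08 -1.137
vertex -2.517 -1.748 -2.387
vertex -3.197 -1.743 -1.362
endloop
endfacet
facet normal 0.812 -0.224 0.540
outer loop
vertex -1.776 -2.134 -0.418
vertex -0.743 -0.317 -1.218
vertex -1.423 -0.312 -0.193
endloop
endfacet
facet normal -0.189 -0.975 -0.120
outer loop
vertex -1.096 -2.14 -1.443
vertex -1.776 -2.134 -0.418
vertex -2.517 -1.748 -2.387
endloop
endfacet
facet normal 0.812 -0.224 0.540
outer loop
vertex -1.096 -2.14 -1.443
vertex -0.743 -0.317 -1.218
vertex -1.776 -2.134 -0.418
endloop
endfacet
facet normal 0.189 0.975 0.121
outer loop
vertex -1.423 -0.312 -0.193
vertex -0.743 -0.317 -1.218
vertex -2.844 0.08 -1.137
endloop
endfacet
facet normal -0.812 0.224 -0.540
outer loop
vertex -2.164 0.074 -2.162
vertex -2.517 -1.748 -2.387
vertex -2.844 0.08 -1.137
endloop
endfacet
facet normal 0.189 0.975 0.120
outer loop
vertex -2.844 0.08 -1.137
vertex -0.743 -0.317 -1.218
vertex -2.164 0.074 -2.162
endloop
endfacet
facet normal 0.553 -0.004 -0.833
outer loop
vertex -2.164 0.074 -2.162
vertex -1.096 -2.14 -1.443
vertex -2.517 -1.748 -2.387
endloop
endfacet
facet normal 0.553 -0.004 -0.833
outer loop
vertex -0.743 -0.317 -1.218
vertex -1.096 -2.14 -1.443
vertex -2.164 0.074 -2.162
endloop
endfacet
facet normal -0.196 0.970 0.141
outer loop
vertex -1.57 1.516 1.624
vertex -2.156 1.293 2.347
vertex -1.228 1.456 2.515
endloop
endfacet
facet normal 0.463 0.878 -0.119
outer loop
vertex -1.57 1.516 1.624
vertex -1.228 1.456 2.515
vertex -0.727 1.093 1.785
endloop
endfacet
facet normal 0.409 0.533 -0.740
outer loop
vertex -1.57 1.516 1.624
vertex -0.727 1.093 1.785
vertex -1.346 0.707 1.165
endloop
endfacet
facet normal -0.284 0.413 -0.866
outer loop
vertex -1.57 1.516 1.624
vertex -1.346 0.707 1.165
vertex -2.228 0.831 1.513
endloop
endfacet
facet normal -0.656 0.683 -0.321
outer loop
vertex -1.57 1.516 1.624
vertex -2.228 0.831 1.513
vertex -2.156 1.293 2.347
endloop
endfacet
facet normal 0.822 0.460 0.336
outer loop
vertex -0.727 1.093 1.785
vertex -1.228 1.456 2.515
vertex -0.792 0.609 2.607
endloop
endfacet
facet normal -0.244 0.609 0.754
outer loop
vertex -1.228 1.456 2.515
vertex -2.156 1.293 2.347
vertex -1.674 0.733 2.955
endloop
endfacet
facet normal -0.990 0.143 0.006
outer loop
vertex -2.156 1.293 2.347
vertex -2.228 0.831 1.513
vertex -2.293 0.347 2.335
endloop
endfacet
facet normal -0.386 -0.294 -0.874
outer loop
vertex -2.228 0.831 1.513
vertex -1.346 0.707 1.165
vertex -1.792 -0.016 1.605
endloop
endfacet
facet normal 0.734 -0.098 -0.672
outer loop
vertex -1.346 0.707 1.165
vertex -0.727 1.093 1.785
vertex -0.864 0.147 1.773
endloop
endfacet
facet normal 0.284 -0.413 0.866
outer loop
vertex -1.45 -0.076 2.496
vertex -0.792 0.609 2.607
vertex -1.674 0.733 2.955
endloop
endfacet
facet normal -0.409 -0.533 0.740
outer loop
vertex -1.45 -0.076 2.496
vertex -1.674 0.733 2.955
vertex -2.293 0.347 2.335
endloop
endfacet
facet normal -0.463 -0.878 0.119
outer loop
vertex -1.45 -0.076 2.496
vertex -2.293 0.347 2.335
vertex -1.792 -0.016 1.605
endloop
endfacet
facet normal 0.196 -0.970 -0.141
outer loop
vertex -1.45 -0.076 2.496
vertex -1.792 -0.016 1.605
vertex -0.864 0.147 1.773
endloop
endfacet
facet normal 0.656 -0.683 0.321
outer loop
vertex -1.45 -0.076 2.496
vertex -0.864 0.147 1.773
vertex -0.792 0.609 2.607
endloop
endfacet
facet normal 0.386 0.294 0.874
outer loop
vertex -1.674 0.733 2.955
vertex -0.792 0.609 2.607
vertex -1.228 1.456 2.515
endloop
endfacet
facet normal -0.734 0.098 0.672
outer loop
vertex -2.293 0.347 2.335
vertex -1.674 0.733 2.955
vertex -2.156 1.293 2.347
endloop
endfacet
facet normal -0.822 -0.460 -0.336
outer loop
vertex -1.792 -0.016 1.605
vertex -2.293 0.347 2.335
vertex -2.228 0.831 1.513
endloop
endfacet
facet normal 0.244 -0.609 -0.754
outer loop
vertex -0.864 0.147 1.773
vertex -1.792 -0.016 1.605
vertex -1.346 0.707 1.165
endloop
endfacet
facet normal 0.990 -0.143 -0.006
outer loop
vertex -0.792 0.609 2.607
vertex -0.864 0.147 1.773
vertex -0.727 1.093 1.785
endloop
endfacet
facet normal -0.544 -0.445 -0.712
outer loop
vertex 1.826 -0.497 -2.368
vertex 1.151 -0.608 -1.783
vertex 1.194 0.139 -2.283
endloop
endfacet
facet normal 0.623 0.673 -0.399
outer loop
vertex 1.826 -0.497 -2.368
vertex 1.194 0.139 -2.283
vertex 2.269 0.308 -0.317
endloop
endfacet
facet normal -0.542 -0.446 -0.712
outer loop
vertex 1.194 0.139 -2.283
vertex 1.151 -0.608 -1.783
vertex 0.519 0.027 -1.699
endloop
endfacet
facet normal -0.161 0.987 0.003
outer loop
vertex 1.194 0.139 -2.283
vertex 0.519 0.027 -1.699
vertex 2.269 0.308 -0.317
endloop
endfacet
facet normal -0.542 -0.446 -0.712
outer loop
vertex 0.519 0.027 -1.699
vertex 1.151 -0.608 -1.783
vertex 0.476 -0.72 -1.199
endloop
endfacet
facet normal -0.592 0.472 0.654
outer loop
vertex 0.519 0.027 -1.699
vertex 0.476 -0.72 -1.199
vertex 2.269 0.308 -0.317
endloop
endfacet
facet normal -0.543 -0.444 -0.713
outer loop
vertex 0.476 -0.72 -1.199
vertex 1.151 -0.608 -1.783
vertex 1.107 -1.355 -1.284
endloop
endfacet
facet normal -0.239 -0.358 0.903
outer loop
vertex 0.476 -0.72 -1.199
vertex 1.107 -1.355 -1.284
vertex 2.269 0.308 -0.317
endloop
endfacet
facet normal -0.543 -0.444 -0.712
outer loop
vertex 1.107 -1.355 -1.284
vertex 1.151 -0.608 -1.783
vertex 1.782 -1.244 -1.868
endloop
endfacet
facet normal 0.545 -0.672 0.502
outer loop
vertex 1.107 -1.355 -1.284
vertex 1.782 -1.244 -1.868
vertex 2.269 0.308 -0.317
endloop
endfacet
facet normal -0.544 -0.444 -0.712
outer loop
vertex 1.782 -1.244 -1.868
vertex 1.151 -0.608 -1.783
vertex 1.826 -0.497 -2.368
endloop
endfacet
facet normal 0.976 -0.157 -0.149
outer loop
vertex 1.782 -1.244 -1.868
vertex 1.826 -0.497 -2.368
vertex 2.269 0.308 -0.317
endloop
endfacet

endsolid
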